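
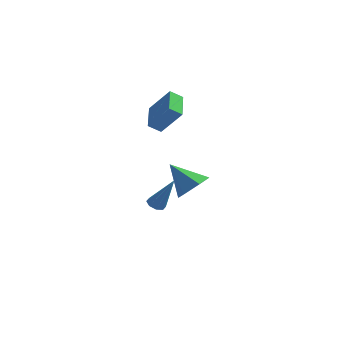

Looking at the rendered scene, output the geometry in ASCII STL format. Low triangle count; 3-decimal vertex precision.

solid 
facet normal -0.759 -0.310 0.573
outer loop
vertex 0.927 1.768 3.08
vertex 0.577 3.343 3.469
vertex -0.164 1.869 1.69
endloop
endfacet
facet normal 0.211 -0.949 -0.234
outer loop
vertex 0.443 2.117 1.231
vertex 0.927 1.768 3.08
vertex -0.164 1.869 1.69
endloop
endfacet
facet normal -0.759 -0.310 0.573
outer loop
vertex -0.164 1.869 1.69
vertex 0.577 3.343 3.469
vertex -0.514 3.444 2.079
endloop
endfacet
facet normal -0.617 0.057 -0.785
outer loop
vertex -0.514 3.444 2.079
vertex 0.443 2.117 1.231
vertex -0.164 1.869 1.69
endloop
endfacet
facet normal 0.617 -0.057 0.785
outer loop
vertex 0.927 1.768 3.08
vertex 1.184 3.591 3.01
vertex 0.577 3.343 3.469
endloop
endfacet
facet normal 0.211 -0.949 -0.234
outer loop
vertex 1.534 2.016 2.621
vertex 0.927 1.768 3.08
vertex 0.443 2.117 1.231
endloop
endfacet
facet normal 0.617 -0.057 0.785
outer loop
vertex 1.534 2.016 2.621
vertex 1.184 3.591 3.01
vertex 0.927 1.768 3.08
endloop
endfacet
facet normal -0.211 0.949 0.234
outer loop
vertex 0.577 3.343 3.469
vertex 1.184 3.591 3.01
vertex -0.514 3.444 2.079
endloop
endfacet
facet normal -0.617 0.057 -0.785
outer loop
vertex 0.093 3.692 1.62
vertex 0.443 2.117 1.231
vertex -0.514 3.444 2.079
endloop
endfacet
facet normal -0.211 0.949 0.234
outer loop
vertex -0.514 3.444 2.079
vertex 1.184 3.591 3.01
vertex 0.093 3.692 1.62
endloop
endfacet
facet normal 0.759 0.310 -0.573
outer loop
vertex 0.093 3.692 1.62
vertex 1.534 2.016 2.621
vertex 0.443 2.117 1.231
endloop
endfacet
facet normal 0.759 0.310 -0.573
outer loop
vertex 1.184 3.591 3.01
vertex 1.534 2.016 2.621
vertex 0.093 3.692 1.62
endloop
endfacet
facet normal -0.455 0.033 -0.890
outer loop
vertex 0.419 3.074 -4.694
vertex -0.042 2.913 -4.464
vertex 0.188 3.391 -4.564
endloop
endfacet
facet normal 0.779 0.616 -0.119
outer loop
vertex 0.419 3.074 -4.694
vertex 0.188 3.391 -4.564
vertex 0.922 2.847 -2.576
endloop
endfacet
facet normal -0.454 0.032 -0.890
outer loop
vertex 0.188 3.391 -4.564
vertex -0.042 2.913 -4.464
vertex -0.178 3.428 -4.376
endloop
endfacet
facet normal 0.195 0.962 0.191
outer loop
vertex 0.188 3.391 -4.564
vertex -0.178 3.428 -4.376
vertex 0.922 2.847 -2.576
endloop
endfacet
facet normal -0.456 0.032 -0.890
outer loop
vertex -0.178 3.428 -4.376
vertex -0.042 2.913 -4.464
vertex -0.464 3.163 -4.239
endloop
endfacet
facet normal -0.441 0.739 0.508
outer loop
vertex -0.178 3.428 -4.376
vertex -0.464 3.163 -4.239
vertex 0.922 2.847 -2.576
endloop
endfacet
facet normal -0.455 0.032 -0.890
outer loop
vertex -0.464 3.163 -4.239
vertex -0.042 2.913 -4.464
vertex -0.503 2.752 -4.234
endloop
endfacet
facet normal -0.758 0.080 0.647
outer loop
vertex -0.464 3.163 -4.239
vertex -0.503 2.752 -4.234
vertex 0.922 2.847 -2.576
endloop
endfacet
facet normal -0.455 0.031 -0.890
outer loop
vertex -0.503 2.752 -4.234
vertex -0.042 2.913 -4.464
vertex -0.272 2.435 -4.363
endloop
endfacet
facet normal -0.571 -0.630 0.527
outer loop
vertex -0.503 2.752 -4.234
vertex -0.272 2.435 -4.363
vertex 0.922 2.847 -2.576
endloop
endfacet
facet normal -0.454 0.030 -0.890
outer loop
vertex -0.272 2.435 -4.363
vertex -0.042 2.913 -4.464
vertex 0.094 2.398 -4.551
endloop
endfacet
facet normal 0.013 -0.976 0.217
outer loop
vertex -0.272 2.435 -4.363
vertex 0.094 2.398 -4.551
vertex 0.922 2.847 -2.576
endloop
endfacet
facet normal -0.453 0.031 -0.891
outer loop
vertex 0.094 2.398 -4.551
vertex -0.042 2.913 -4.464
vertex 0.381 2.662 -4.688
endloop
endfacet
facet normal 0.647 -0.756 -0.100
outer loop
vertex 0.094 2.398 -4.551
vertex 0.381 2.662 -4.688
vertex 0.922 2.847 -2.576
endloop
endfacet
facet normal -0.454 0.029 -0.890
outer loop
vertex 0.381 2.662 -4.688
vertex -0.042 2.913 -4.464
vertex 0.419 3.074 -4.694
endloop
endfacet
facet normal 0.966 -0.093 -0.239
outer loop
vertex 0.381 2.662 -4.688
vertex 0.419 3.074 -4.694
vertex 0.922 2.847 -2.576
endloop
endfacet
facet normal 0.709 -0.221 -0.670
outer loop
vertex 3.107 -1.0 -0.369
vertex 2.691 -0.4 -1.007
vertex 3.37 -0.067 -0.399
endloop
endfacet
facet normal 0.293 -0.052 0.955
outer loop
vertex 3.107 -1.0 -0.369
vertex 3.37 -0.067 -0.399
vertex 1.409 0.0 0.207
endloop
endfacet
facet normal 0.709 -0.221 -0.670
outer loop
vertex 3.37 -0.067 -0.399
vertex 2.691 -0.4 -1.007
vertex 2.953 0.533 -1.038
endloop
endfacet
facet normal 0.210 0.777 0.593
outer loop
vertex 3.37 -0.067 -0.399
vertex 2.953 0.533 -1.038
vertex 1.409 0.0 0.207
endloop
endfacet
facet normal 0.708 -0.221 -0.671
outer loop
vertex 2.953 0.533 -1.038
vertex 2.691 -0.4 -1.007
vertex 2.274 0.2 -1.645
endloop
endfacet
facet normal -0.381 0.921 -0.079
outer loop
vertex 2.953 0.533 -1.038
vertex 2.274 0.2 -1.645
vertex 1.409 0.0 0.207
endloop
endfacet
facet normal 0.708 -0.221 -0.671
outer loop
vertex 2.274 0.2 -1.645
vertex 2.691 -0.4 -1.007
vertex 2.012 -0.733 -1.614
endloop
endfacet
facet normal -0.890 0.237 -0.390
outer loop
vertex 2.274 0.2 -1.645
vertex 2.012 -0.733 -1.614
vertex 1.409 0.0 0.207
endloop
endfacet
facet normal 0.708 -0.222 -0.670
outer loop
vertex 2.012 -0.733 -1.614
vertex 2.691 -0.4 -1.007
vertex 2.428 -1.334 -0.976
endloop
endfacet
facet normal -0.807 -0.590 -0.030
outer loop
vertex 2.012 -0.733 -1.614
vertex 2.428 -1.334 -0.976
vertex 1.409 0.0 0.207
endloop
endfacet
facet normal 0.708 -0.222 -0.670
outer loop
vertex 2.428 -1.334 -0.976
vertex 2.691 -0.4 -1.007
vertex 3.107 -1.0 -0.369
endloop
endfacet
facet normal -0.214 -0.735 0.644
outer loop
vertex 2.428 -1.334 -0.976
vertex 3.107 -1.0 -0.369
vertex 1.409 0.0 0.207
endloop
endfacet

endsolid


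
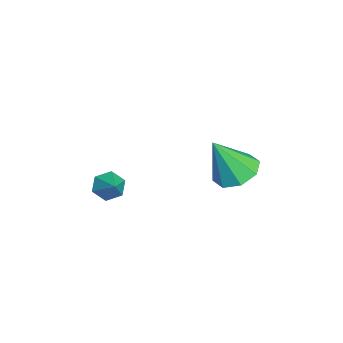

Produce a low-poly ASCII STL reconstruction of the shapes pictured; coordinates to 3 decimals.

solid 
facet normal -0.776 -0.252 -0.578
outer loop
vertex 0.087 -2.291 1.559
vertex -0.353 -2.194 2.108
vertex -0.204 -1.654 1.672
endloop
endfacet
facet normal 0.777 0.436 -0.455
outer loop
vertex 0.087 -2.291 1.559
vertex -0.204 -1.654 1.672
vertex 0.593 -1.886 2.812
endloop
endfacet
facet normal -0.775 -0.253 -0.579
outer loop
vertex -0.204 -1.654 1.672
vertex -0.353 -2.194 2.108
vertex -0.645 -1.556 2.22
endloop
endfacet
facet normal 0.246 0.969 0.025
outer loop
vertex -0.204 -1.654 1.672
vertex -0.645 -1.556 2.22
vertex 0.593 -1.886 2.812
endloop
endfacet
facet normal -0.775 -0.253 -0.579
outer loop
vertex -0.645 -1.556 2.22
vertex -0.353 -2.194 2.108
vertex -0.794 -2.096 2.656
endloop
endfacet
facet normal -0.181 0.648 0.740
outer loop
vertex -0.645 -1.556 2.22
vertex -0.794 -2.096 2.656
vertex 0.593 -1.886 2.812
endloop
endfacet
facet normal -0.775 -0.252 -0.579
outer loop
vertex -0.794 -2.096 2.656
vertex -0.353 -2.194 2.108
vertex -0.502 -2.734 2.543
endloop
endfacet
facet normal -0.078 -0.208 0.975
outer loop
vertex -0.794 -2.096 2.656
vertex -0.502 -2.734 2.543
vertex 0.593 -1.886 2.812
endloop
endfacet
facet normal -0.776 -0.252 -0.578
outer loop
vertex -0.502 -2.734 2.543
vertex -0.353 -2.194 2.108
vertex -0.062 -2.832 1.995
endloop
endfacet
facet normal 0.452 -0.741 0.496
outer loop
vertex -0.502 -2.734 2.543
vertex -0.062 -2.832 1.995
vertex 0.593 -1.886 2.812
endloop
endfacet
facet normal -0.776 -0.252 -0.578
outer loop
vertex -0.062 -2.832 1.995
vertex -0.353 -2.194 2.108
vertex 0.087 -2.291 1.559
endloop
endfacet
facet normal 0.881 -0.420 -0.220
outer loop
vertex -0.062 -2.832 1.995
vertex 0.087 -2.291 1.559
vertex 0.593 -1.886 2.812
endloop
endfacet
facet normal -0.123 0.446 -0.886
outer loop
vertex -0.075 3.582 3.114
vertex -0.71 2.803 2.81
vertex -0.845 3.725 3.293
endloop
endfacet
facet normal 0.285 0.612 0.738
outer loop
vertex -0.075 3.582 3.114
vertex -0.845 3.725 3.293
vertex -0.45 1.857 4.69
endloop
endfacet
facet normal -0.122 0.447 -0.886
outer loop
vertex -0.845 3.725 3.293
vertex -0.71 2.803 2.81
vertex -1.536 3.328 3.188
endloop
endfacet
facet normal -0.401 0.493 0.772
outer loop
vertex -0.845 3.725 3.293
vertex -1.536 3.328 3.188
vertex -0.45 1.857 4.69
endloop
endfacet
facet normal -0.123 0.445 -0.887
outer loop
vertex -1.536 3.328 3.188
vertex -0.71 2.803 2.81
vertex -1.743 2.624 2.863
endloop
endfacet
facet normal -0.820 -0.022 0.571
outer loop
vertex -1.536 3.328 3.188
vertex -1.743 2.624 2.863
vertex -0.45 1.857 4.69
endloop
endfacet
facet normal -0.123 0.446 -0.887
outer loop
vertex -1.743 2.624 2.863
vertex -0.71 2.803 2.81
vertex -1.344 2.024 2.506
endloop
endfacet
facet normal -0.731 -0.635 0.251
outer loop
vertex -1.743 2.624 2.863
vertex -1.344 2.024 2.506
vertex -0.45 1.857 4.69
endloop
endfacet
facet normal -0.123 0.446 -0.887
outer loop
vertex -1.344 2.024 2.506
vertex -0.71 2.803 2.81
vertex -0.574 1.88 2.327
endloop
endfacet
facet normal -0.184 -0.983 0.000
outer loop
vertex -1.344 2.024 2.506
vertex -0.574 1.88 2.327
vertex -0.45 1.857 4.69
endloop
endfacet
facet normal -0.122 0.446 -0.887
outer loop
vertex -0.574 1.88 2.327
vertex -0.71 2.803 2.81
vertex 0.117 2.277 2.432
endloop
endfacet
facet normal 0.502 -0.864 -0.035
outer loop
vertex -0.574 1.88 2.327
vertex 0.117 2.277 2.432
vertex -0.45 1.857 4.69
endloop
endfacet
facet normal -0.122 0.446 -0.887
outer loop
vertex 0.117 2.277 2.432
vertex -0.71 2.803 2.81
vertex 0.324 2.982 2.758
endloop
endfacet
facet normal 0.923 -0.348 0.167
outer loop
vertex 0.117 2.277 2.432
vertex 0.324 2.982 2.758
vertex -0.45 1.857 4.69
endloop
endfacet
facet normal -0.122 0.445 -0.887
outer loop
vertex 0.324 2.982 2.758
vertex -0.71 2.803 2.81
vertex -0.075 3.582 3.114
endloop
endfacet
facet normal 0.832 0.264 0.487
outer loop
vertex 0.324 2.982 2.758
vertex -0.075 3.582 3.114
vertex -0.45 1.857 4.69
endloop
endfacet

endsolid


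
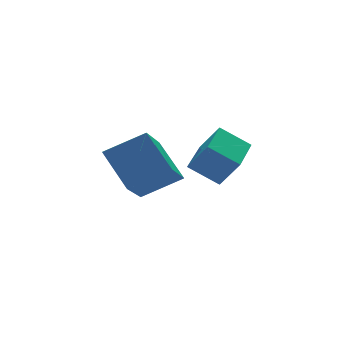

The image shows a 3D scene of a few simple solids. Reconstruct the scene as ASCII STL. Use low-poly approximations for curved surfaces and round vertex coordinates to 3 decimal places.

solid 
facet normal -0.660 0.491 0.569
outer loop
vertex -3.002 -1.777 1.49
vertex -1.81 -0.418 1.701
vertex -3.436 -1.247 0.529
endloop
endfacet
facet normal -0.655 -0.746 -0.116
outer loop
vertex -2.61 -1.862 -0.181
vertex -3.002 -1.777 1.49
vertex -3.436 -1.247 0.529
endloop
endfacet
facet normal -0.660 0.492 0.568
outer loop
vertex -3.436 -1.247 0.529
vertex -1.81 -0.418 1.701
vertex -2.243 0.111 0.739
endloop
endfacet
facet normal -0.367 0.448 -0.815
outer loop
vertex -2.243 0.111 0.739
vertex -2.61 -1.862 -0.181
vertex -3.436 -1.247 0.529
endloop
endfacet
facet normal 0.367 -0.448 0.815
outer loop
vertex -3.002 -1.777 1.49
vertex -0.984 -1.033 0.991
vertex -1.81 -0.418 1.701
endloop
endfacet
facet normal -0.655 -0.747 -0.116
outer loop
vertex -2.177 -2.391 0.781
vertex -3.002 -1.777 1.49
vertex -2.61 -1.862 -0.181
endloop
endfacet
facet normal 0.367 -0.448 0.815
outer loop
vertex -2.177 -2.391 0.781
vertex -0.984 -1.033 0.991
vertex -3.002 -1.777 1.49
endloop
endfacet
facet normal 0.655 0.747 0.116
outer loop
vertex -1.81 -0.418 1.701
vertex -0.984 -1.033 0.991
vertex -2.243 0.111 0.739
endloop
endfacet
facet normal -0.367 0.448 -0.815
outer loop
vertex -1.418 -0.503 0.03
vertex -2.61 -1.862 -0.181
vertex -2.243 0.111 0.739
endloop
endfacet
facet normal 0.655 0.747 0.116
outer loop
vertex -2.243 0.111 0.739
vertex -0.984 -1.033 0.991
vertex -1.418 -0.503 0.03
endloop
endfacet
facet normal 0.661 -0.491 -0.568
outer loop
vertex -1.418 -0.503 0.03
vertex -2.177 -2.391 0.781
vertex -2.61 -1.862 -0.181
endloop
endfacet
facet normal 0.659 -0.491 -0.569
outer loop
vertex -0.984 -1.033 0.991
vertex -2.177 -2.391 0.781
vertex -1.418 -0.503 0.03
endloop
endfacet
facet normal -0.558 -0.654 0.511
outer loop
vertex -3.385 -0.13 0.026
vertex -3.663 1.106 1.305
vertex -4.73 0.394 -0.772
endloop
endfacet
facet normal 0.154 -0.686 -0.711
outer loop
vertex -3.537 1.794 -1.865
vertex -3.385 -0.13 0.026
vertex -4.73 0.394 -0.772
endloop
endfacet
facet normal -0.557 -0.655 0.511
outer loop
vertex -4.73 0.394 -0.772
vertex -3.663 1.106 1.305
vertex -5.009 1.629 0.507
endloop
endfacet
facet normal -0.816 0.317 -0.484
outer loop
vertex -5.009 1.629 0.507
vertex -3.537 1.794 -1.865
vertex -4.73 0.394 -0.772
endloop
endfacet
facet normal 0.816 -0.317 0.484
outer loop
vertex -3.385 -0.13 0.026
vertex -2.47 2.506 0.212
vertex -3.663 1.106 1.305
endloop
endfacet
facet normal 0.155 -0.686 -0.711
outer loop
vertex -2.191 1.271 -1.067
vertex -3.385 -0.13 0.026
vertex -3.537 1.794 -1.865
endloop
endfacet
facet normal 0.815 -0.317 0.484
outer loop
vertex -2.191 1.271 -1.067
vertex -2.47 2.506 0.212
vertex -3.385 -0.13 0.026
endloop
endfacet
facet normal -0.155 0.686 0.711
outer loop
vertex -3.663 1.106 1.305
vertex -2.47 2.506 0.212
vertex -5.009 1.629 0.507
endloop
endfacet
facet normal -0.815 0.317 -0.484
outer loop
vertex -3.815 3.03 -0.586
vertex -3.537 1.794 -1.865
vertex -5.009 1.629 0.507
endloop
endfacet
facet normal -0.154 0.686 0.711
outer loop
vertex -5.009 1.629 0.507
vertex -2.47 2.506 0.212
vertex -3.815 3.03 -0.586
endloop
endfacet
facet normal 0.557 0.654 -0.511
outer loop
vertex -3.815 3.03 -0.586
vertex -2.191 1.271 -1.067
vertex -3.537 1.794 -1.865
endloop
endfacet
facet normal 0.558 0.655 -0.510
outer loop
vertex -2.47 2.506 0.212
vertex -2.191 1.271 -1.067
vertex -3.815 3.03 -0.586
endloop
endfacet

endsolid


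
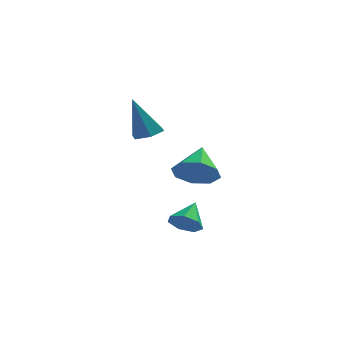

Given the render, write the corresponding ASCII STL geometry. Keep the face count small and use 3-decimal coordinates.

solid 
facet normal 0.330 -0.034 -0.943
outer loop
vertex -2.113 2.329 3.201
vertex -2.56 1.849 3.062
vertex -2.725 2.494 2.981
endloop
endfacet
facet normal 0.131 0.933 0.335
outer loop
vertex -2.113 2.329 3.201
vertex -2.725 2.494 2.981
vertex -3.16 1.911 4.778
endloop
endfacet
facet normal 0.330 -0.034 -0.943
outer loop
vertex -2.725 2.494 2.981
vertex -2.56 1.849 3.062
vertex -3.171 2.014 2.842
endloop
endfacet
facet normal -0.738 0.674 0.040
outer loop
vertex -2.725 2.494 2.981
vertex -3.171 2.014 2.842
vertex -3.16 1.911 4.778
endloop
endfacet
facet normal 0.330 -0.034 -0.943
outer loop
vertex -3.171 2.014 2.842
vertex -2.56 1.849 3.062
vertex -3.006 1.369 2.923
endloop
endfacet
facet normal -0.969 -0.249 -0.008
outer loop
vertex -3.171 2.014 2.842
vertex -3.006 1.369 2.923
vertex -3.16 1.911 4.778
endloop
endfacet
facet normal 0.329 -0.032 -0.944
outer loop
vertex -3.006 1.369 2.923
vertex -2.56 1.849 3.062
vertex -2.394 1.205 3.142
endloop
endfacet
facet normal -0.330 -0.913 0.239
outer loop
vertex -3.006 1.369 2.923
vertex -2.394 1.205 3.142
vertex -3.16 1.911 4.778
endloop
endfacet
facet normal 0.329 -0.032 -0.944
outer loop
vertex -2.394 1.205 3.142
vertex -2.56 1.849 3.062
vertex -1.948 1.685 3.281
endloop
endfacet
facet normal 0.537 -0.653 0.533
outer loop
vertex -2.394 1.205 3.142
vertex -1.948 1.685 3.281
vertex -3.16 1.911 4.778
endloop
endfacet
facet normal 0.329 -0.033 -0.944
outer loop
vertex -1.948 1.685 3.281
vertex -2.56 1.849 3.062
vertex -2.113 2.329 3.201
endloop
endfacet
facet normal 0.768 0.269 0.581
outer loop
vertex -1.948 1.685 3.281
vertex -2.113 2.329 3.201
vertex -3.16 1.911 4.778
endloop
endfacet
facet normal -0.257 -0.795 -0.549
outer loop
vertex -0.363 0.136 -1.1
vertex -1.036 0.205 -0.885
vertex -0.721 0.494 -1.451
endloop
endfacet
facet normal 0.803 0.523 -0.286
outer loop
vertex -0.363 0.136 -1.1
vertex -0.721 0.494 -1.451
vertex -0.724 1.175 -0.215
endloop
endfacet
facet normal -0.256 -0.796 -0.549
outer loop
vertex -0.721 0.494 -1.451
vertex -1.036 0.205 -0.885
vertex -1.317 0.634 -1.376
endloop
endfacet
facet normal 0.144 0.867 -0.477
outer loop
vertex -0.721 0.494 -1.451
vertex -1.317 0.634 -1.376
vertex -0.724 1.175 -0.215
endloop
endfacet
facet normal -0.255 -0.796 -0.549
outer loop
vertex -1.317 0.634 -1.376
vertex -1.036 0.205 -0.885
vertex -1.701 0.45 -0.931
endloop
endfacet
facet normal -0.536 0.836 -0.116
outer loop
vertex -1.317 0.634 -1.376
vertex -1.701 0.45 -0.931
vertex -0.724 1.175 -0.215
endloop
endfacet
facet normal -0.255 -0.796 -0.549
outer loop
vertex -1.701 0.45 -0.931
vertex -1.036 0.205 -0.885
vertex -1.585 0.082 -0.451
endloop
endfacet
facet normal -0.721 0.455 0.523
outer loop
vertex -1.701 0.45 -0.931
vertex -1.585 0.082 -0.451
vertex -0.724 1.175 -0.215
endloop
endfacet
facet normal -0.256 -0.795 -0.549
outer loop
vertex -1.585 0.082 -0.451
vertex -1.036 0.205 -0.885
vertex -1.056 -0.194 -0.298
endloop
endfacet
facet normal -0.274 0.008 0.962
outer loop
vertex -1.585 0.082 -0.451
vertex -1.056 -0.194 -0.298
vertex -0.724 1.175 -0.215
endloop
endfacet
facet normal -0.257 -0.795 -0.549
outer loop
vertex -1.056 -0.194 -0.298
vertex -1.036 0.205 -0.885
vertex -0.512 -0.17 -0.587
endloop
endfacet
facet normal 0.468 -0.166 0.868
outer loop
vertex -1.056 -0.194 -0.298
vertex -0.512 -0.17 -0.587
vertex -0.724 1.175 -0.215
endloop
endfacet
facet normal -0.257 -0.795 -0.549
outer loop
vertex -0.512 -0.17 -0.587
vertex -1.036 0.205 -0.885
vertex -0.363 0.136 -1.1
endloop
endfacet
facet normal 0.948 0.063 0.313
outer loop
vertex -0.512 -0.17 -0.587
vertex -0.363 0.136 -1.1
vertex -0.724 1.175 -0.215
endloop
endfacet
facet normal -0.089 -0.832 -0.547
outer loop
vertex 0.156 -0.144 2.141
vertex -0.637 0.19 1.762
vertex 0.276 0.236 1.543
endloop
endfacet
facet normal 0.894 0.276 0.354
outer loop
vertex 0.156 -0.144 2.141
vertex 0.276 0.236 1.543
vertex -0.503 1.43 2.578
endloop
endfacet
facet normal -0.089 -0.832 -0.548
outer loop
vertex 0.276 0.236 1.543
vertex -0.637 0.19 1.762
vertex -0.138 0.59 1.073
endloop
endfacet
facet normal 0.748 0.640 -0.176
outer loop
vertex 0.276 0.236 1.543
vertex -0.138 0.59 1.073
vertex -0.503 1.43 2.578
endloop
endfacet
facet normal -0.089 -0.832 -0.547
outer loop
vertex -0.138 0.59 1.073
vertex -0.637 0.19 1.762
vertex -0.845 0.709 1.007
endloop
endfacet
facet normal 0.189 0.876 -0.443
outer loop
vertex -0.138 0.59 1.073
vertex -0.845 0.709 1.007
vertex -0.503 1.43 2.578
endloop
endfacet
facet normal -0.089 -0.832 -0.547
outer loop
vertex -0.845 0.709 1.007
vertex -0.637 0.19 1.762
vertex -1.429 0.524 1.383
endloop
endfacet
facet normal -0.453 0.844 -0.289
outer loop
vertex -0.845 0.709 1.007
vertex -1.429 0.524 1.383
vertex -0.503 1.43 2.578
endloop
endfacet
facet normal -0.090 -0.833 -0.546
outer loop
vertex -1.429 0.524 1.383
vertex -0.637 0.19 1.762
vertex -1.549 0.144 1.982
endloop
endfacet
facet normal -0.803 0.563 0.196
outer loop
vertex -1.429 0.524 1.383
vertex -1.549 0.144 1.982
vertex -0.503 1.43 2.578
endloop
endfacet
facet normal -0.090 -0.832 -0.547
outer loop
vertex -1.549 0.144 1.982
vertex -0.637 0.19 1.762
vertex -1.135 -0.21 2.452
endloop
endfacet
facet normal -0.657 0.197 0.727
outer loop
vertex -1.549 0.144 1.982
vertex -1.135 -0.21 2.452
vertex -0.503 1.43 2.578
endloop
endfacet
facet normal -0.089 -0.832 -0.547
outer loop
vertex -1.135 -0.21 2.452
vertex -0.637 0.19 1.762
vertex -0.428 -0.329 2.518
endloop
endfacet
facet normal -0.099 -0.038 0.994
outer loop
vertex -1.135 -0.21 2.452
vertex -0.428 -0.329 2.518
vertex -0.503 1.43 2.578
endloop
endfacet
facet normal -0.089 -0.832 -0.547
outer loop
vertex -0.428 -0.329 2.518
vertex -0.637 0.19 1.762
vertex 0.156 -0.144 2.141
endloop
endfacet
facet normal 0.544 -0.005 0.839
outer loop
vertex -0.428 -0.329 2.518
vertex 0.156 -0.144 2.141
vertex -0.503 1.43 2.578
endloop
endfacet

endsolid


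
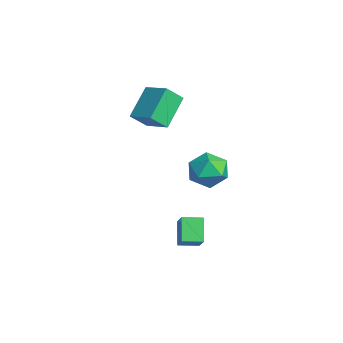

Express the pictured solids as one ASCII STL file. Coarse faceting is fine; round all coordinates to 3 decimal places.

solid 
facet normal -0.504 0.691 0.518
outer loop
vertex 3.022 0.993 0.317
vertex 3.116 0.39 1.212
vertex 3.875 1.124 0.972
endloop
endfacet
facet normal -0.139 0.990 -0.018
outer loop
vertex 3.022 0.993 0.317
vertex 3.875 1.124 0.972
vertex 4.012 1.124 -0.102
endloop
endfacet
facet normal -0.357 0.692 -0.628
outer loop
vertex 3.022 0.993 0.317
vertex 4.012 1.124 -0.102
vertex 3.337 0.391 -0.526
endloop
endfacet
facet normal -0.858 0.208 -0.469
outer loop
vertex 3.022 0.993 0.317
vertex 3.337 0.391 -0.526
vertex 2.783 -0.063 0.287
endloop
endfacet
facet normal -0.948 0.208 0.240
outer loop
vertex 3.022 0.993 0.317
vertex 2.783 -0.063 0.287
vertex 3.116 0.39 1.212
endloop
endfacet
facet normal 0.551 0.831 0.070
outer loop
vertex 4.012 1.124 -0.102
vertex 3.875 1.124 0.972
vertex 4.717 0.603 0.533
endloop
endfacet
facet normal -0.040 0.348 0.937
outer loop
vertex 3.875 1.124 0.972
vertex 3.116 0.39 1.212
vertex 4.163 0.149 1.346
endloop
endfacet
facet normal -0.759 -0.434 0.486
outer loop
vertex 3.116 0.39 1.212
vertex 2.783 -0.063 0.287
vertex 3.488 -0.584 0.922
endloop
endfacet
facet normal -0.613 -0.434 -0.660
outer loop
vertex 2.783 -0.063 0.287
vertex 3.337 0.391 -0.526
vertex 3.625 -0.584 -0.152
endloop
endfacet
facet normal 0.197 0.348 -0.916
outer loop
vertex 3.337 0.391 -0.526
vertex 4.012 1.124 -0.102
vertex 4.384 0.15 -0.392
endloop
endfacet
facet normal 0.858 -0.208 0.469
outer loop
vertex 4.478 -0.453 0.503
vertex 4.717 0.603 0.533
vertex 4.163 0.149 1.346
endloop
endfacet
facet normal 0.357 -0.692 0.628
outer loop
vertex 4.478 -0.453 0.503
vertex 4.163 0.149 1.346
vertex 3.488 -0.584 0.922
endloop
endfacet
facet normal 0.139 -0.990 0.018
outer loop
vertex 4.478 -0.453 0.503
vertex 3.488 -0.584 0.922
vertex 3.625 -0.584 -0.152
endloop
endfacet
facet normal 0.504 -0.691 -0.518
outer loop
vertex 4.478 -0.453 0.503
vertex 3.625 -0.584 -0.152
vertex 4.384 0.15 -0.392
endloop
endfacet
facet normal 0.948 -0.208 -0.240
outer loop
vertex 4.478 -0.453 0.503
vertex 4.384 0.15 -0.392
vertex 4.717 0.603 0.533
endloop
endfacet
facet normal 0.613 0.434 0.660
outer loop
vertex 4.163 0.149 1.346
vertex 4.717 0.603 0.533
vertex 3.875 1.124 0.972
endloop
endfacet
facet normal -0.197 -0.348 0.916
outer loop
vertex 3.488 -0.584 0.922
vertex 4.163 0.149 1.346
vertex 3.116 0.39 1.212
endloop
endfacet
facet normal -0.551 -0.831 -0.070
outer loop
vertex 3.625 -0.584 -0.152
vertex 3.488 -0.584 0.922
vertex 2.783 -0.063 0.287
endloop
endfacet
facet normal 0.040 -0.348 -0.937
outer loop
vertex 4.384 0.15 -0.392
vertex 3.625 -0.584 -0.152
vertex 3.337 0.391 -0.526
endloop
endfacet
facet normal 0.759 0.434 -0.486
outer loop
vertex 4.717 0.603 0.533
vertex 4.384 0.15 -0.392
vertex 4.012 1.124 -0.102
endloop
endfacet
facet normal -0.852 -0.416 -0.319
outer loop
vertex -3.068 -0.61 2.463
vertex -3.177 0.28 1.592
vertex -2.034 -1.741 1.178
endloop
endfacet
facet normal 0.088 -0.712 0.697
outer loop
vertex -0.723 -1.1 1.668
vertex -3.068 -0.61 2.463
vertex -2.034 -1.741 1.178
endloop
endfacet
facet normal -0.852 -0.416 -0.318
outer loop
vertex -2.034 -1.741 1.178
vertex -3.177 0.28 1.592
vertex -2.143 -0.852 0.307
endloop
endfacet
facet normal 0.517 -0.566 -0.642
outer loop
vertex -2.143 -0.852 0.307
vertex -0.723 -1.1 1.668
vertex -2.034 -1.741 1.178
endloop
endfacet
facet normal -0.517 0.566 0.643
outer loop
vertex -3.068 -0.61 2.463
vertex -1.866 0.921 2.082
vertex -3.177 0.28 1.592
endloop
endfacet
facet normal 0.088 -0.711 0.697
outer loop
vertex -1.757 0.032 2.953
vertex -3.068 -0.61 2.463
vertex -0.723 -1.1 1.668
endloop
endfacet
facet normal -0.517 0.566 0.642
outer loop
vertex -1.757 0.032 2.953
vertex -1.866 0.921 2.082
vertex -3.068 -0.61 2.463
endloop
endfacet
facet normal -0.087 0.712 -0.697
outer loop
vertex -3.177 0.28 1.592
vertex -1.866 0.921 2.082
vertex -2.143 -0.852 0.307
endloop
endfacet
facet normal 0.517 -0.565 -0.643
outer loop
vertex -0.832 -0.21 0.797
vertex -0.723 -1.1 1.668
vertex -2.143 -0.852 0.307
endloop
endfacet
facet normal -0.088 0.712 -0.697
outer loop
vertex -2.143 -0.852 0.307
vertex -1.866 0.921 2.082
vertex -0.832 -0.21 0.797
endloop
endfacet
facet normal 0.852 0.416 0.319
outer loop
vertex -0.832 -0.21 0.797
vertex -1.757 0.032 2.953
vertex -0.723 -1.1 1.668
endloop
endfacet
facet normal 0.851 0.417 0.319
outer loop
vertex -1.866 0.921 2.082
vertex -1.757 0.032 2.953
vertex -0.832 -0.21 0.797
endloop
endfacet
facet normal -0.673 0.214 0.708
outer loop
vertex 3.125 -0.803 -2.979
vertex 3.332 0.21 -3.088
vertex 2.185 -0.711 -3.901
endloop
endfacet
facet normal -0.198 -0.974 0.105
outer loop
vertex 3.128 -1.01 -4.892
vertex 3.125 -0.803 -2.979
vertex 2.185 -0.711 -3.901
endloop
endfacet
facet normal -0.674 0.214 0.707
outer loop
vertex 2.185 -0.711 -3.901
vertex 3.332 0.21 -3.088
vertex 2.392 0.302 -4.011
endloop
endfacet
facet normal -0.712 0.070 -0.699
outer loop
vertex 2.392 0.302 -4.011
vertex 3.128 -1.01 -4.892
vertex 2.185 -0.711 -3.901
endloop
endfacet
facet normal 0.712 -0.070 0.699
outer loop
vertex 3.125 -0.803 -2.979
vertex 4.275 -0.089 -4.079
vertex 3.332 0.21 -3.088
endloop
endfacet
facet normal -0.199 -0.974 0.105
outer loop
vertex 4.068 -1.102 -3.969
vertex 3.125 -0.803 -2.979
vertex 3.128 -1.01 -4.892
endloop
endfacet
facet normal 0.712 -0.070 0.699
outer loop
vertex 4.068 -1.102 -3.969
vertex 4.275 -0.089 -4.079
vertex 3.125 -0.803 -2.979
endloop
endfacet
facet normal 0.199 0.974 -0.105
outer loop
vertex 3.332 0.21 -3.088
vertex 4.275 -0.089 -4.079
vertex 2.392 0.302 -4.011
endloop
endfacet
facet normal -0.712 0.070 -0.699
outer loop
vertex 3.335 0.003 -5.001
vertex 3.128 -1.01 -4.892
vertex 2.392 0.302 -4.011
endloop
endfacet
facet normal 0.199 0.974 -0.105
outer loop
vertex 2.392 0.302 -4.011
vertex 4.275 -0.089 -4.079
vertex 3.335 0.003 -5.001
endloop
endfacet
facet normal 0.674 -0.214 -0.707
outer loop
vertex 3.335 0.003 -5.001
vertex 4.068 -1.102 -3.969
vertex 3.128 -1.01 -4.892
endloop
endfacet
facet normal 0.673 -0.214 -0.708
outer loop
vertex 4.275 -0.089 -4.079
vertex 4.068 -1.102 -3.969
vertex 3.335 0.003 -5.001
endloop
endfacet

endsolid


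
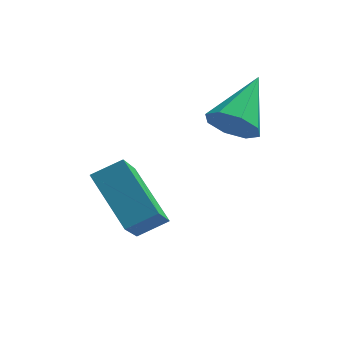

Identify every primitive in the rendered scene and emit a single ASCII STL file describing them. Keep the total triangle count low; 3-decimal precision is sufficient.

solid 
facet normal -0.532 0.645 0.549
outer loop
vertex -4.215 -3.721 2.022
vertex -3.457 -3.419 2.401
vertex -4.069 -2.574 0.817
endloop
endfacet
facet normal -0.843 -0.336 -0.421
outer loop
vertex -3.123 -3.721 -0.161
vertex -4.215 -3.721 2.022
vertex -4.069 -2.574 0.817
endloop
endfacet
facet normal -0.532 0.644 0.549
outer loop
vertex -4.069 -2.574 0.817
vertex -3.457 -3.419 2.401
vertex -3.311 -2.272 1.197
endloop
endfacet
facet normal 0.088 0.687 -0.721
outer loop
vertex -3.311 -2.272 1.197
vertex -3.123 -3.721 -0.161
vertex -4.069 -2.574 0.817
endloop
endfacet
facet normal -0.087 -0.687 0.721
outer loop
vertex -4.215 -3.721 2.022
vertex -2.511 -4.566 1.423
vertex -3.457 -3.419 2.401
endloop
endfacet
facet normal -0.843 -0.335 -0.421
outer loop
vertex -3.269 -4.868 1.043
vertex -4.215 -3.721 2.022
vertex -3.123 -3.721 -0.161
endloop
endfacet
facet normal -0.087 -0.687 0.721
outer loop
vertex -3.269 -4.868 1.043
vertex -2.511 -4.566 1.423
vertex -4.215 -3.721 2.022
endloop
endfacet
facet normal 0.842 0.335 0.422
outer loop
vertex -3.457 -3.419 2.401
vertex -2.511 -4.566 1.423
vertex -3.311 -2.272 1.197
endloop
endfacet
facet normal 0.087 0.687 -0.721
outer loop
vertex -2.365 -3.419 0.218
vertex -3.123 -3.721 -0.161
vertex -3.311 -2.272 1.197
endloop
endfacet
facet normal 0.843 0.335 0.421
outer loop
vertex -3.311 -2.272 1.197
vertex -2.511 -4.566 1.423
vertex -2.365 -3.419 0.218
endloop
endfacet
facet normal 0.532 -0.645 -0.550
outer loop
vertex -2.365 -3.419 0.218
vertex -3.269 -4.868 1.043
vertex -3.123 -3.721 -0.161
endloop
endfacet
facet normal 0.532 -0.645 -0.549
outer loop
vertex -2.511 -4.566 1.423
vertex -3.269 -4.868 1.043
vertex -2.365 -3.419 0.218
endloop
endfacet
facet normal -0.317 -0.827 -0.465
outer loop
vertex -0.65 -2.059 2.334
vertex -0.96 -2.288 2.953
vertex -1.178 -1.885 2.384
endloop
endfacet
facet normal 0.182 0.738 -0.650
outer loop
vertex -0.65 -2.059 2.334
vertex -1.178 -1.885 2.384
vertex -0.42 -0.872 3.747
endloop
endfacet
facet normal -0.318 -0.827 -0.464
outer loop
vertex -1.178 -1.885 2.384
vertex -0.96 -2.288 2.953
vertex -1.579 -1.947 2.769
endloop
endfacet
facet normal -0.462 0.815 -0.349
outer loop
vertex -1.178 -1.885 2.384
vertex -1.579 -1.947 2.769
vertex -0.42 -0.872 3.747
endloop
endfacet
facet normal -0.317 -0.826 -0.465
outer loop
vertex -1.579 -1.947 2.769
vertex -0.96 -2.288 2.953
vertex -1.618 -2.209 3.261
endloop
endfacet
facet normal -0.764 0.592 0.255
outer loop
vertex -1.579 -1.947 2.769
vertex -1.618 -2.209 3.261
vertex -0.42 -0.872 3.747
endloop
endfacet
facet normal -0.316 -0.828 -0.463
outer loop
vertex -1.618 -2.209 3.261
vertex -0.96 -2.288 2.953
vertex -1.271 -2.516 3.573
endloop
endfacet
facet normal -0.551 0.200 0.810
outer loop
vertex -1.618 -2.209 3.261
vertex -1.271 -2.516 3.573
vertex -0.42 -0.872 3.747
endloop
endfacet
facet normal -0.317 -0.827 -0.463
outer loop
vertex -1.271 -2.516 3.573
vertex -0.96 -2.288 2.953
vertex -0.743 -2.69 3.522
endloop
endfacet
facet normal 0.052 -0.132 0.990
outer loop
vertex -1.271 -2.516 3.573
vertex -0.743 -2.69 3.522
vertex -0.42 -0.872 3.747
endloop
endfacet
facet normal -0.316 -0.827 -0.464
outer loop
vertex -0.743 -2.69 3.522
vertex -0.96 -2.288 2.953
vertex -0.342 -2.628 3.138
endloop
endfacet
facet normal 0.693 -0.209 0.690
outer loop
vertex -0.743 -2.69 3.522
vertex -0.342 -2.628 3.138
vertex -0.42 -0.872 3.747
endloop
endfacet
facet normal -0.316 -0.827 -0.464
outer loop
vertex -0.342 -2.628 3.138
vertex -0.96 -2.288 2.953
vertex -0.303 -2.367 2.646
endloop
endfacet
facet normal 0.996 0.014 0.087
outer loop
vertex -0.342 -2.628 3.138
vertex -0.303 -2.367 2.646
vertex -0.42 -0.872 3.747
endloop
endfacet
facet normal -0.316 -0.827 -0.464
outer loop
vertex -0.303 -2.367 2.646
vertex -0.96 -2.288 2.953
vertex -0.65 -2.059 2.334
endloop
endfacet
facet normal 0.783 0.407 -0.470
outer loop
vertex -0.303 -2.367 2.646
vertex -0.65 -2.059 2.334
vertex -0.42 -0.872 3.747
endloop
endfacet

endsolid


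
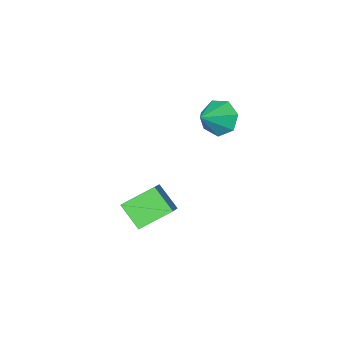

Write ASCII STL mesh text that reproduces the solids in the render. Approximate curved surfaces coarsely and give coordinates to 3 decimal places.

solid 
facet normal -0.820 -0.223 -0.527
outer loop
vertex -2.103 -1.011 -0.061
vertex -2.404 -1.387 0.566
vertex -2.48 -0.627 0.363
endloop
endfacet
facet normal 0.547 0.802 -0.239
outer loop
vertex -2.103 -1.011 -0.061
vertex -2.48 -0.627 0.363
vertex -1.396 -1.113 1.214
endloop
endfacet
facet normal -0.820 -0.223 -0.527
outer loop
vertex -2.48 -0.627 0.363
vertex -2.404 -1.387 0.566
vertex -2.8 -0.814 0.94
endloop
endfacet
facet normal 0.124 0.922 0.368
outer loop
vertex -2.48 -0.627 0.363
vertex -2.8 -0.814 0.94
vertex -1.396 -1.113 1.214
endloop
endfacet
facet normal -0.820 -0.222 -0.528
outer loop
vertex -2.8 -0.814 0.94
vertex -2.404 -1.387 0.566
vertex -2.822 -1.433 1.235
endloop
endfacet
facet normal -0.084 0.431 0.898
outer loop
vertex -2.8 -0.814 0.94
vertex -2.822 -1.433 1.235
vertex -1.396 -1.113 1.214
endloop
endfacet
facet normal -0.820 -0.222 -0.528
outer loop
vertex -2.822 -1.433 1.235
vertex -2.404 -1.387 0.566
vertex -2.53 -2.016 1.026
endloop
endfacet
facet normal 0.081 -0.300 0.950
outer loop
vertex -2.822 -1.433 1.235
vertex -2.53 -2.016 1.026
vertex -1.396 -1.113 1.214
endloop
endfacet
facet normal -0.820 -0.221 -0.527
outer loop
vertex -2.53 -2.016 1.026
vertex -2.404 -1.387 0.566
vertex -2.143 -2.126 0.47
endloop
endfacet
facet normal 0.494 -0.721 0.486
outer loop
vertex -2.53 -2.016 1.026
vertex -2.143 -2.126 0.47
vertex -1.396 -1.113 1.214
endloop
endfacet
facet normal -0.820 -0.221 -0.527
outer loop
vertex -2.143 -2.126 0.47
vertex -2.404 -1.387 0.566
vertex -1.953 -1.679 -0.013
endloop
endfacet
facet normal 0.844 -0.516 -0.145
outer loop
vertex -2.143 -2.126 0.47
vertex -1.953 -1.679 -0.013
vertex -1.396 -1.113 1.214
endloop
endfacet
facet normal -0.820 -0.222 -0.527
outer loop
vertex -1.953 -1.679 -0.013
vertex -2.404 -1.387 0.566
vertex -2.103 -1.011 -0.061
endloop
endfacet
facet normal 0.869 0.161 -0.469
outer loop
vertex -1.953 -1.679 -0.013
vertex -2.103 -1.011 -0.061
vertex -1.396 -1.113 1.214
endloop
endfacet
facet normal -0.590 -0.577 -0.565
outer loop
vertex 0.516 -2.989 -3.911
vertex -0.647 -2.55 -3.145
vertex 0.355 -2.07 -4.682
endloop
endfacet
facet normal 0.796 -0.301 -0.525
outer loop
vertex 0.927 -1.51 -4.135
vertex 0.516 -2.989 -3.911
vertex 0.355 -2.07 -4.682
endloop
endfacet
facet normal -0.589 -0.578 -0.565
outer loop
vertex 0.355 -2.07 -4.682
vertex -0.647 -2.55 -3.145
vertex -0.808 -1.632 -3.916
endloop
endfacet
facet normal -0.134 0.759 -0.637
outer loop
vertex -0.808 -1.632 -3.916
vertex 0.927 -1.51 -4.135
vertex 0.355 -2.07 -4.682
endloop
endfacet
facet normal 0.133 -0.759 0.637
outer loop
vertex 0.516 -2.989 -3.911
vertex -0.075 -1.99 -2.598
vertex -0.647 -2.55 -3.145
endloop
endfacet
facet normal 0.797 -0.301 -0.524
outer loop
vertex 1.088 -2.428 -3.364
vertex 0.516 -2.989 -3.911
vertex 0.927 -1.51 -4.135
endloop
endfacet
facet normal 0.134 -0.759 0.638
outer loop
vertex 1.088 -2.428 -3.364
vertex -0.075 -1.99 -2.598
vertex 0.516 -2.989 -3.911
endloop
endfacet
facet normal -0.796 0.301 0.525
outer loop
vertex -0.647 -2.55 -3.145
vertex -0.075 -1.99 -2.598
vertex -0.808 -1.632 -3.916
endloop
endfacet
facet normal -0.134 0.758 -0.638
outer loop
vertex -0.236 -1.071 -3.369
vertex 0.927 -1.51 -4.135
vertex -0.808 -1.632 -3.916
endloop
endfacet
facet normal -0.797 0.301 0.525
outer loop
vertex -0.808 -1.632 -3.916
vertex -0.075 -1.99 -2.598
vertex -0.236 -1.071 -3.369
endloop
endfacet
facet normal 0.590 0.578 0.564
outer loop
vertex -0.236 -1.071 -3.369
vertex 1.088 -2.428 -3.364
vertex 0.927 -1.51 -4.135
endloop
endfacet
facet normal 0.590 0.577 0.565
outer loop
vertex -0.075 -1.99 -2.598
vertex 1.088 -2.428 -3.364
vertex -0.236 -1.071 -3.369
endloop
endfacet

endsolid


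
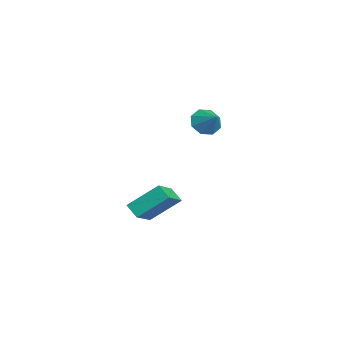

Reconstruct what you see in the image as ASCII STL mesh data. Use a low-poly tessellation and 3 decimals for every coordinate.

solid 
facet normal -0.768 -0.294 -0.569
outer loop
vertex -2.931 0.658 1.275
vertex -3.558 1.059 1.913
vertex -3.086 1.374 1.114
endloop
endfacet
facet normal 0.923 0.118 -0.365
outer loop
vertex -2.931 0.658 1.275
vertex -3.086 1.374 1.114
vertex -2.462 1.481 2.727
endloop
endfacet
facet normal -0.766 -0.297 -0.570
outer loop
vertex -3.086 1.374 1.114
vertex -3.558 1.059 1.913
vertex -3.519 1.905 1.42
endloop
endfacet
facet normal 0.649 0.700 -0.297
outer loop
vertex -3.086 1.374 1.114
vertex -3.519 1.905 1.42
vertex -2.462 1.481 2.727
endloop
endfacet
facet normal -0.767 -0.296 -0.569
outer loop
vertex -3.519 1.905 1.42
vertex -3.558 1.059 1.913
vertex -3.974 1.94 2.015
endloop
endfacet
facet normal 0.235 0.964 0.123
outer loop
vertex -3.519 1.905 1.42
vertex -3.974 1.94 2.015
vertex -2.462 1.481 2.727
endloop
endfacet
facet normal -0.767 -0.296 -0.570
outer loop
vertex -3.974 1.94 2.015
vertex -3.558 1.059 1.913
vertex -4.186 1.459 2.55
endloop
endfacet
facet normal -0.076 0.756 0.650
outer loop
vertex -3.974 1.94 2.015
vertex -4.186 1.459 2.55
vertex -2.462 1.481 2.727
endloop
endfacet
facet normal -0.767 -0.296 -0.570
outer loop
vertex -4.186 1.459 2.55
vertex -3.558 1.059 1.913
vertex -4.03 0.744 2.712
endloop
endfacet
facet normal -0.103 0.198 0.975
outer loop
vertex -4.186 1.459 2.55
vertex -4.03 0.744 2.712
vertex -2.462 1.481 2.727
endloop
endfacet
facet normal -0.767 -0.295 -0.569
outer loop
vertex -4.03 0.744 2.712
vertex -3.558 1.059 1.913
vertex -3.598 0.212 2.405
endloop
endfacet
facet normal 0.172 -0.384 0.907
outer loop
vertex -4.03 0.744 2.712
vertex -3.598 0.212 2.405
vertex -2.462 1.481 2.727
endloop
endfacet
facet normal -0.767 -0.295 -0.570
outer loop
vertex -3.598 0.212 2.405
vertex -3.558 1.059 1.913
vertex -3.143 0.177 1.81
endloop
endfacet
facet normal 0.586 -0.648 0.486
outer loop
vertex -3.598 0.212 2.405
vertex -3.143 0.177 1.81
vertex -2.462 1.481 2.727
endloop
endfacet
facet normal -0.768 -0.295 -0.569
outer loop
vertex -3.143 0.177 1.81
vertex -3.558 1.059 1.913
vertex -2.931 0.658 1.275
endloop
endfacet
facet normal 0.897 -0.440 -0.040
outer loop
vertex -3.143 0.177 1.81
vertex -2.931 0.658 1.275
vertex -2.462 1.481 2.727
endloop
endfacet
facet normal -0.678 -0.439 0.590
outer loop
vertex 4.084 -4.437 -0.576
vertex 4.194 -2.769 0.792
vertex 2.668 -3.55 -1.542
endloop
endfacet
facet normal -0.051 -0.772 -0.634
outer loop
vertex 3.346 -3.111 -2.132
vertex 4.084 -4.437 -0.576
vertex 2.668 -3.55 -1.542
endloop
endfacet
facet normal -0.678 -0.439 0.590
outer loop
vertex 2.668 -3.55 -1.542
vertex 4.194 -2.769 0.792
vertex 2.779 -1.882 -0.174
endloop
endfacet
facet normal -0.733 0.460 -0.501
outer loop
vertex 2.779 -1.882 -0.174
vertex 3.346 -3.111 -2.132
vertex 2.668 -3.55 -1.542
endloop
endfacet
facet normal 0.733 -0.459 0.501
outer loop
vertex 4.084 -4.437 -0.576
vertex 4.872 -2.33 0.202
vertex 4.194 -2.769 0.792
endloop
endfacet
facet normal -0.051 -0.772 -0.634
outer loop
vertex 4.761 -3.998 -1.166
vertex 4.084 -4.437 -0.576
vertex 3.346 -3.111 -2.132
endloop
endfacet
facet normal 0.734 -0.459 0.500
outer loop
vertex 4.761 -3.998 -1.166
vertex 4.872 -2.33 0.202
vertex 4.084 -4.437 -0.576
endloop
endfacet
facet normal 0.051 0.772 0.634
outer loop
vertex 4.194 -2.769 0.792
vertex 4.872 -2.33 0.202
vertex 2.779 -1.882 -0.174
endloop
endfacet
facet normal -0.734 0.459 -0.501
outer loop
vertex 3.456 -1.443 -0.764
vertex 3.346 -3.111 -2.132
vertex 2.779 -1.882 -0.174
endloop
endfacet
facet normal 0.051 0.772 0.633
outer loop
vertex 2.779 -1.882 -0.174
vertex 4.872 -2.33 0.202
vertex 3.456 -1.443 -0.764
endloop
endfacet
facet normal 0.678 0.439 -0.590
outer loop
vertex 3.456 -1.443 -0.764
vertex 4.761 -3.998 -1.166
vertex 3.346 -3.111 -2.132
endloop
endfacet
facet normal 0.678 0.439 -0.590
outer loop
vertex 4.872 -2.33 0.202
vertex 4.761 -3.998 -1.166
vertex 3.456 -1.443 -0.764
endloop
endfacet

endsolid


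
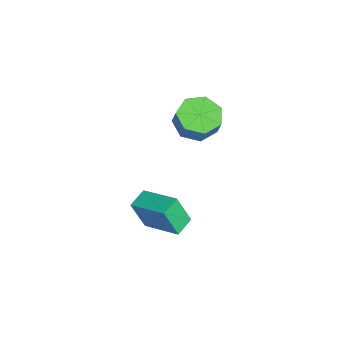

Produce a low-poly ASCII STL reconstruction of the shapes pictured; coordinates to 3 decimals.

solid 
facet normal -0.451 -0.104 -0.886
outer loop
vertex 2.062 1.605 0.988
vertex 1.355 2.361 1.259
vertex 2.297 2.475 0.766
endloop
endfacet
facet normal 0.856 -0.332 -0.396
outer loop
vertex 2.062 1.605 0.988
vertex 2.297 2.475 0.766
vertex 2.572 1.723 1.99
endloop
endfacet
facet normal 0.855 -0.334 -0.397
outer loop
vertex 2.572 1.723 1.99
vertex 2.297 2.475 0.766
vertex 2.808 2.593 1.767
endloop
endfacet
facet normal 0.452 0.105 0.886
outer loop
vertex 2.572 1.723 1.99
vertex 2.808 2.593 1.767
vertex 1.865 2.479 2.261
endloop
endfacet
facet normal -0.451 -0.104 -0.886
outer loop
vertex 2.297 2.475 0.766
vertex 1.355 2.361 1.259
vertex 1.823 3.259 0.915
endloop
endfacet
facet normal 0.731 0.525 -0.435
outer loop
vertex 2.297 2.475 0.766
vertex 1.823 3.259 0.915
vertex 2.808 2.593 1.767
endloop
endfacet
facet normal 0.731 0.526 -0.435
outer loop
vertex 2.808 2.593 1.767
vertex 1.823 3.259 0.915
vertex 2.333 3.377 1.916
endloop
endfacet
facet normal 0.451 0.105 0.886
outer loop
vertex 2.808 2.593 1.767
vertex 2.333 3.377 1.916
vertex 1.865 2.479 2.261
endloop
endfacet
facet normal -0.451 -0.105 -0.886
outer loop
vertex 1.823 3.259 0.915
vertex 1.355 2.361 1.259
vertex 0.996 3.367 1.323
endloop
endfacet
facet normal 0.057 0.988 -0.146
outer loop
vertex 1.823 3.259 0.915
vertex 0.996 3.367 1.323
vertex 2.333 3.377 1.916
endloop
endfacet
facet normal 0.057 0.988 -0.146
outer loop
vertex 2.333 3.377 1.916
vertex 0.996 3.367 1.323
vertex 1.507 3.485 2.324
endloop
endfacet
facet normal 0.451 0.105 0.886
outer loop
vertex 2.333 3.377 1.916
vertex 1.507 3.485 2.324
vertex 1.865 2.479 2.261
endloop
endfacet
facet normal -0.452 -0.105 -0.886
outer loop
vertex 0.996 3.367 1.323
vertex 1.355 2.361 1.259
vertex 0.44 2.717 1.684
endloop
endfacet
facet normal -0.661 0.706 0.254
outer loop
vertex 0.996 3.367 1.323
vertex 0.44 2.717 1.684
vertex 1.507 3.485 2.324
endloop
endfacet
facet normal -0.660 0.707 0.252
outer loop
vertex 1.507 3.485 2.324
vertex 0.44 2.717 1.684
vertex 0.95 2.836 2.685
endloop
endfacet
facet normal 0.452 0.105 0.886
outer loop
vertex 1.507 3.485 2.324
vertex 0.95 2.836 2.685
vertex 1.865 2.479 2.261
endloop
endfacet
facet normal -0.452 -0.105 -0.886
outer loop
vertex 0.44 2.717 1.684
vertex 1.355 2.361 1.259
vertex 0.572 1.799 1.725
endloop
endfacet
facet normal -0.881 -0.106 0.461
outer loop
vertex 0.44 2.717 1.684
vertex 0.572 1.799 1.725
vertex 0.95 2.836 2.685
endloop
endfacet
facet normal -0.881 -0.106 0.461
outer loop
vertex 0.95 2.836 2.685
vertex 0.572 1.799 1.725
vertex 1.082 1.917 2.726
endloop
endfacet
facet normal 0.451 0.104 0.886
outer loop
vertex 0.95 2.836 2.685
vertex 1.082 1.917 2.726
vertex 1.865 2.479 2.261
endloop
endfacet
facet normal -0.452 -0.105 -0.886
outer loop
vertex 0.572 1.799 1.725
vertex 1.355 2.361 1.259
vertex 1.294 1.304 1.415
endloop
endfacet
facet normal -0.437 -0.840 0.322
outer loop
vertex 0.572 1.799 1.725
vertex 1.294 1.304 1.415
vertex 1.082 1.917 2.726
endloop
endfacet
facet normal -0.438 -0.840 0.322
outer loop
vertex 1.082 1.917 2.726
vertex 1.294 1.304 1.415
vertex 1.804 1.422 2.417
endloop
endfacet
facet normal 0.451 0.105 0.886
outer loop
vertex 1.082 1.917 2.726
vertex 1.804 1.422 2.417
vertex 1.865 2.479 2.261
endloop
endfacet
facet normal -0.452 -0.105 -0.886
outer loop
vertex 1.294 1.304 1.415
vertex 1.355 2.361 1.259
vertex 2.062 1.605 0.988
endloop
endfacet
facet normal 0.335 -0.940 -0.060
outer loop
vertex 1.294 1.304 1.415
vertex 2.062 1.605 0.988
vertex 1.804 1.422 2.417
endloop
endfacet
facet normal 0.335 -0.940 -0.060
outer loop
vertex 1.804 1.422 2.417
vertex 2.062 1.605 0.988
vertex 2.572 1.723 1.99
endloop
endfacet
facet normal 0.452 0.105 0.886
outer loop
vertex 1.804 1.422 2.417
vertex 2.572 1.723 1.99
vertex 1.865 2.479 2.261
endloop
endfacet
facet normal -0.743 0.624 0.240
outer loop
vertex 1.983 -0.055 -2.889
vertex 3.314 1.312 -2.323
vertex 2.005 0.584 -4.485
endloop
endfacet
facet normal -0.669 -0.687 -0.284
outer loop
vertex 2.786 -0.072 -4.737
vertex 1.983 -0.055 -2.889
vertex 2.005 0.584 -4.485
endloop
endfacet
facet normal -0.743 0.625 0.239
outer loop
vertex 2.005 0.584 -4.485
vertex 3.314 1.312 -2.323
vertex 3.337 1.951 -3.92
endloop
endfacet
facet normal 0.013 0.372 -0.928
outer loop
vertex 3.337 1.951 -3.92
vertex 2.786 -0.072 -4.737
vertex 2.005 0.584 -4.485
endloop
endfacet
facet normal -0.013 -0.372 0.928
outer loop
vertex 1.983 -0.055 -2.889
vertex 4.095 0.656 -2.575
vertex 3.314 1.312 -2.323
endloop
endfacet
facet normal -0.669 -0.687 -0.284
outer loop
vertex 2.763 -0.711 -3.14
vertex 1.983 -0.055 -2.889
vertex 2.786 -0.072 -4.737
endloop
endfacet
facet normal -0.013 -0.371 0.929
outer loop
vertex 2.763 -0.711 -3.14
vertex 4.095 0.656 -2.575
vertex 1.983 -0.055 -2.889
endloop
endfacet
facet normal 0.669 0.687 0.284
outer loop
vertex 3.314 1.312 -2.323
vertex 4.095 0.656 -2.575
vertex 3.337 1.951 -3.92
endloop
endfacet
facet normal 0.013 0.371 -0.928
outer loop
vertex 4.117 1.295 -4.171
vertex 2.786 -0.072 -4.737
vertex 3.337 1.951 -3.92
endloop
endfacet
facet normal 0.669 0.687 0.284
outer loop
vertex 3.337 1.951 -3.92
vertex 4.095 0.656 -2.575
vertex 4.117 1.295 -4.171
endloop
endfacet
facet normal 0.743 -0.625 -0.239
outer loop
vertex 4.117 1.295 -4.171
vertex 2.763 -0.711 -3.14
vertex 2.786 -0.072 -4.737
endloop
endfacet
facet normal 0.743 -0.625 -0.240
outer loop
vertex 4.095 0.656 -2.575
vertex 2.763 -0.711 -3.14
vertex 4.117 1.295 -4.171
endloop
endfacet

endsolid


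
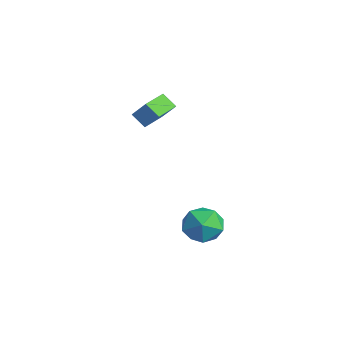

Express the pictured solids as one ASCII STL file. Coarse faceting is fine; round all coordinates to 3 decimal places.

solid 
facet normal -0.609 -0.229 -0.760
outer loop
vertex -3.746 -3.756 1.824
vertex -4.368 -2.439 1.926
vertex -3.037 -3.368 1.139
endloop
endfacet
facet normal 0.426 -0.902 -0.070
outer loop
vertex -2.112 -3.021 2.294
vertex -3.746 -3.756 1.824
vertex -3.037 -3.368 1.139
endloop
endfacet
facet normal -0.609 -0.229 -0.760
outer loop
vertex -3.037 -3.368 1.139
vertex -4.368 -2.439 1.926
vertex -3.659 -2.051 1.241
endloop
endfacet
facet normal 0.670 0.366 -0.646
outer loop
vertex -3.659 -2.051 1.241
vertex -2.112 -3.021 2.294
vertex -3.037 -3.368 1.139
endloop
endfacet
facet normal -0.670 -0.366 0.646
outer loop
vertex -3.746 -3.756 1.824
vertex -3.443 -2.092 3.081
vertex -4.368 -2.439 1.926
endloop
endfacet
facet normal 0.426 -0.902 -0.070
outer loop
vertex -2.821 -3.409 2.979
vertex -3.746 -3.756 1.824
vertex -2.112 -3.021 2.294
endloop
endfacet
facet normal -0.670 -0.366 0.646
outer loop
vertex -2.821 -3.409 2.979
vertex -3.443 -2.092 3.081
vertex -3.746 -3.756 1.824
endloop
endfacet
facet normal -0.426 0.902 0.070
outer loop
vertex -4.368 -2.439 1.926
vertex -3.443 -2.092 3.081
vertex -3.659 -2.051 1.241
endloop
endfacet
facet normal 0.670 0.366 -0.646
outer loop
vertex -2.734 -1.704 2.396
vertex -2.112 -3.021 2.294
vertex -3.659 -2.051 1.241
endloop
endfacet
facet normal -0.426 0.902 0.070
outer loop
vertex -3.659 -2.051 1.241
vertex -3.443 -2.092 3.081
vertex -2.734 -1.704 2.396
endloop
endfacet
facet normal 0.609 0.229 0.760
outer loop
vertex -2.734 -1.704 2.396
vertex -2.821 -3.409 2.979
vertex -2.112 -3.021 2.294
endloop
endfacet
facet normal 0.609 0.229 0.760
outer loop
vertex -3.443 -2.092 3.081
vertex -2.821 -3.409 2.979
vertex -2.734 -1.704 2.396
endloop
endfacet
facet normal -0.810 -0.227 0.540
outer loop
vertex 2.154 -2.801 -2.173
vertex 2.017 -3.861 -2.824
vertex 2.709 -3.852 -1.782
endloop
endfacet
facet normal -0.349 0.159 0.923
outer loop
vertex 2.154 -2.801 -2.173
vertex 2.709 -3.852 -1.782
vertex 3.326 -2.765 -1.736
endloop
endfacet
facet normal -0.241 0.777 0.582
outer loop
vertex 2.154 -2.801 -2.173
vertex 3.326 -2.765 -1.736
vertex 3.016 -2.101 -2.75
endloop
endfacet
facet normal -0.635 0.772 -0.013
outer loop
vertex 2.154 -2.801 -2.173
vertex 3.016 -2.101 -2.75
vertex 2.207 -2.778 -3.423
endloop
endfacet
facet normal -0.988 0.152 -0.039
outer loop
vertex 2.154 -2.801 -2.173
vertex 2.207 -2.778 -3.423
vertex 2.017 -3.861 -2.824
endloop
endfacet
facet normal 0.270 -0.193 0.943
outer loop
vertex 3.326 -2.765 -1.736
vertex 2.709 -3.852 -1.782
vertex 3.913 -3.802 -2.117
endloop
endfacet
facet normal -0.475 -0.818 0.323
outer loop
vertex 2.709 -3.852 -1.782
vertex 2.017 -3.861 -2.824
vertex 3.104 -4.479 -2.79
endloop
endfacet
facet normal -0.762 -0.206 -0.614
outer loop
vertex 2.017 -3.861 -2.824
vertex 2.207 -2.778 -3.423
vertex 2.794 -3.815 -3.804
endloop
endfacet
facet normal -0.192 0.798 -0.572
outer loop
vertex 2.207 -2.778 -3.423
vertex 3.016 -2.101 -2.75
vertex 3.411 -2.728 -3.758
endloop
endfacet
facet normal 0.446 0.805 0.391
outer loop
vertex 3.016 -2.101 -2.75
vertex 3.326 -2.765 -1.736
vertex 4.103 -2.719 -2.716
endloop
endfacet
facet normal 0.635 -0.772 0.013
outer loop
vertex 3.966 -3.779 -3.367
vertex 3.913 -3.802 -2.117
vertex 3.104 -4.479 -2.79
endloop
endfacet
facet normal 0.241 -0.777 -0.582
outer loop
vertex 3.966 -3.779 -3.367
vertex 3.104 -4.479 -2.79
vertex 2.794 -3.815 -3.804
endloop
endfacet
facet normal 0.349 -0.159 -0.923
outer loop
vertex 3.966 -3.779 -3.367
vertex 2.794 -3.815 -3.804
vertex 3.411 -2.728 -3.758
endloop
endfacet
facet normal 0.810 0.227 -0.540
outer loop
vertex 3.966 -3.779 -3.367
vertex 3.411 -2.728 -3.758
vertex 4.103 -2.719 -2.716
endloop
endfacet
facet normal 0.988 -0.152 0.039
outer loop
vertex 3.966 -3.779 -3.367
vertex 4.103 -2.719 -2.716
vertex 3.913 -3.802 -2.117
endloop
endfacet
facet normal 0.192 -0.798 0.572
outer loop
vertex 3.104 -4.479 -2.79
vertex 3.913 -3.802 -2.117
vertex 2.709 -3.852 -1.782
endloop
endfacet
facet normal -0.446 -0.805 -0.391
outer loop
vertex 2.794 -3.815 -3.804
vertex 3.104 -4.479 -2.79
vertex 2.017 -3.861 -2.824
endloop
endfacet
facet normal -0.270 0.193 -0.943
outer loop
vertex 3.411 -2.728 -3.758
vertex 2.794 -3.815 -3.804
vertex 2.207 -2.778 -3.423
endloop
endfacet
facet normal 0.475 0.818 -0.323
outer loop
vertex 4.103 -2.719 -2.716
vertex 3.411 -2.728 -3.758
vertex 3.016 -2.101 -2.75
endloop
endfacet
facet normal 0.762 0.206 0.614
outer loop
vertex 3.913 -3.802 -2.117
vertex 4.103 -2.719 -2.716
vertex 3.326 -2.765 -1.736
endloop
endfacet

endsolid


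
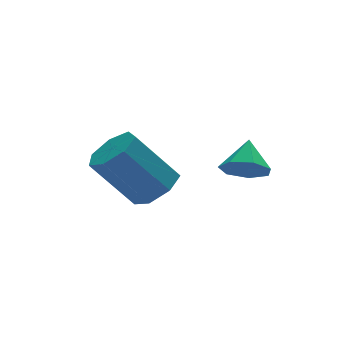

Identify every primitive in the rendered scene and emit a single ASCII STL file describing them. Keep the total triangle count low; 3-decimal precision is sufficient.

solid 
facet normal -0.433 -0.649 -0.626
outer loop
vertex 2.35 -0.481 -3.211
vertex 2.054 -0.824 -2.651
vertex 1.787 -0.276 -3.034
endloop
endfacet
facet normal 0.240 0.922 -0.305
outer loop
vertex 2.35 -0.481 -3.211
vertex 1.787 -0.276 -3.034
vertex 2.526 -0.116 -1.969
endloop
endfacet
facet normal -0.433 -0.649 -0.626
outer loop
vertex 1.787 -0.276 -3.034
vertex 2.054 -0.824 -2.651
vertex 1.425 -0.483 -2.569
endloop
endfacet
facet normal -0.372 0.920 0.120
outer loop
vertex 1.787 -0.276 -3.034
vertex 1.425 -0.483 -2.569
vertex 2.526 -0.116 -1.969
endloop
endfacet
facet normal -0.433 -0.648 -0.626
outer loop
vertex 1.425 -0.483 -2.569
vertex 2.054 -0.824 -2.651
vertex 1.537 -0.947 -2.166
endloop
endfacet
facet normal -0.538 0.475 0.696
outer loop
vertex 1.425 -0.483 -2.569
vertex 1.537 -0.947 -2.166
vertex 2.526 -0.116 -1.969
endloop
endfacet
facet normal -0.432 -0.650 -0.626
outer loop
vertex 1.537 -0.947 -2.166
vertex 2.054 -0.824 -2.651
vertex 2.038 -1.318 -2.127
endloop
endfacet
facet normal -0.133 -0.076 0.988
outer loop
vertex 1.537 -0.947 -2.166
vertex 2.038 -1.318 -2.127
vertex 2.526 -0.116 -1.969
endloop
endfacet
facet normal -0.434 -0.649 -0.625
outer loop
vertex 2.038 -1.318 -2.127
vertex 2.054 -0.824 -2.651
vertex 2.551 -1.317 -2.484
endloop
endfacet
facet normal 0.541 -0.322 0.777
outer loop
vertex 2.038 -1.318 -2.127
vertex 2.551 -1.317 -2.484
vertex 2.526 -0.116 -1.969
endloop
endfacet
facet normal -0.433 -0.648 -0.626
outer loop
vertex 2.551 -1.317 -2.484
vertex 2.054 -0.824 -2.651
vertex 2.69 -0.944 -2.966
endloop
endfacet
facet normal 0.972 -0.075 0.222
outer loop
vertex 2.551 -1.317 -2.484
vertex 2.69 -0.944 -2.966
vertex 2.526 -0.116 -1.969
endloop
endfacet
facet normal -0.432 -0.649 -0.626
outer loop
vertex 2.69 -0.944 -2.966
vertex 2.054 -0.824 -2.651
vertex 2.35 -0.481 -3.211
endloop
endfacet
facet normal 0.839 0.479 -0.260
outer loop
vertex 2.69 -0.944 -2.966
vertex 2.35 -0.481 -3.211
vertex 2.526 -0.116 -1.969
endloop
endfacet
facet normal 0.564 -0.268 -0.781
outer loop
vertex 0.626 0.587 -3.045
vertex -0.01 0.238 -3.384
vertex 0.245 0.993 -3.459
endloop
endfacet
facet normal 0.617 0.766 0.183
outer loop
vertex 0.626 0.587 -3.045
vertex 0.245 0.993 -3.459
vertex -0.435 1.09 -1.577
endloop
endfacet
facet normal 0.617 0.765 0.184
outer loop
vertex -0.435 1.09 -1.577
vertex 0.245 0.993 -3.459
vertex -0.816 1.497 -1.991
endloop
endfacet
facet normal -0.564 0.267 0.782
outer loop
vertex -0.435 1.09 -1.577
vertex -0.816 1.497 -1.991
vertex -1.07 0.742 -1.916
endloop
endfacet
facet normal 0.564 -0.268 -0.781
outer loop
vertex 0.245 0.993 -3.459
vertex -0.01 0.238 -3.384
vertex -0.328 0.831 -3.817
endloop
endfacet
facet normal -0.044 0.935 -0.353
outer loop
vertex 0.245 0.993 -3.459
vertex -0.328 0.831 -3.817
vertex -0.816 1.497 -1.991
endloop
endfacet
facet normal -0.045 0.935 -0.353
outer loop
vertex -0.816 1.497 -1.991
vertex -0.328 0.831 -3.817
vertex -1.389 1.334 -2.349
endloop
endfacet
facet normal -0.564 0.267 0.781
outer loop
vertex -0.816 1.497 -1.991
vertex -1.389 1.334 -2.349
vertex -1.07 0.742 -1.916
endloop
endfacet
facet normal 0.565 -0.267 -0.781
outer loop
vertex -0.328 0.831 -3.817
vertex -0.01 0.238 -3.384
vertex -0.66 0.222 -3.849
endloop
endfacet
facet normal -0.673 0.399 -0.623
outer loop
vertex -0.328 0.831 -3.817
vertex -0.66 0.222 -3.849
vertex -1.389 1.334 -2.349
endloop
endfacet
facet normal -0.672 0.400 -0.623
outer loop
vertex -1.389 1.334 -2.349
vertex -0.66 0.222 -3.849
vertex -1.721 0.726 -2.381
endloop
endfacet
facet normal -0.564 0.267 0.781
outer loop
vertex -1.389 1.334 -2.349
vertex -1.721 0.726 -2.381
vertex -1.07 0.742 -1.916
endloop
endfacet
facet normal 0.565 -0.268 -0.781
outer loop
vertex -0.66 0.222 -3.849
vertex -0.01 0.238 -3.384
vertex -0.503 -0.374 -3.531
endloop
endfacet
facet normal -0.794 -0.436 -0.424
outer loop
vertex -0.66 0.222 -3.849
vertex -0.503 -0.374 -3.531
vertex -1.721 0.726 -2.381
endloop
endfacet
facet normal -0.794 -0.436 -0.424
outer loop
vertex -1.721 0.726 -2.381
vertex -0.503 -0.374 -3.531
vertex -1.564 0.13 -2.062
endloop
endfacet
facet normal -0.564 0.269 0.781
outer loop
vertex -1.721 0.726 -2.381
vertex -1.564 0.13 -2.062
vertex -1.07 0.742 -1.916
endloop
endfacet
facet normal 0.565 -0.267 -0.781
outer loop
vertex -0.503 -0.374 -3.531
vertex -0.01 0.238 -3.384
vertex 0.026 -0.51 -3.102
endloop
endfacet
facet normal -0.318 -0.943 0.094
outer loop
vertex -0.503 -0.374 -3.531
vertex 0.026 -0.51 -3.102
vertex -1.564 0.13 -2.062
endloop
endfacet
facet normal -0.318 -0.943 0.094
outer loop
vertex -1.564 0.13 -2.062
vertex 0.026 -0.51 -3.102
vertex -1.035 -0.006 -1.634
endloop
endfacet
facet normal -0.563 0.268 0.781
outer loop
vertex -1.564 0.13 -2.062
vertex -1.035 -0.006 -1.634
vertex -1.07 0.742 -1.916
endloop
endfacet
facet normal 0.564 -0.267 -0.781
outer loop
vertex 0.026 -0.51 -3.102
vertex -0.01 0.238 -3.384
vertex 0.528 -0.082 -2.886
endloop
endfacet
facet normal 0.398 -0.740 0.542
outer loop
vertex 0.026 -0.51 -3.102
vertex 0.528 -0.082 -2.886
vertex -1.035 -0.006 -1.634
endloop
endfacet
facet normal 0.398 -0.740 0.542
outer loop
vertex -1.035 -0.006 -1.634
vertex 0.528 -0.082 -2.886
vertex -0.533 0.422 -1.418
endloop
endfacet
facet normal -0.564 0.268 0.781
outer loop
vertex -1.035 -0.006 -1.634
vertex -0.533 0.422 -1.418
vertex -1.07 0.742 -1.916
endloop
endfacet
facet normal 0.564 -0.268 -0.781
outer loop
vertex 0.528 -0.082 -2.886
vertex -0.01 0.238 -3.384
vertex 0.626 0.587 -3.045
endloop
endfacet
facet normal 0.813 0.019 0.581
outer loop
vertex 0.528 -0.082 -2.886
vertex 0.626 0.587 -3.045
vertex -0.533 0.422 -1.418
endloop
endfacet
facet normal 0.813 0.019 0.581
outer loop
vertex -0.533 0.422 -1.418
vertex 0.626 0.587 -3.045
vertex -0.435 1.09 -1.577
endloop
endfacet
facet normal -0.564 0.269 0.781
outer loop
vertex -0.533 0.422 -1.418
vertex -0.435 1.09 -1.577
vertex -1.07 0.742 -1.916
endloop
endfacet

endsolid


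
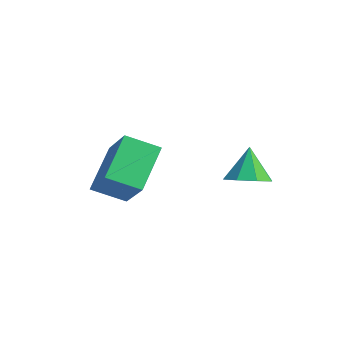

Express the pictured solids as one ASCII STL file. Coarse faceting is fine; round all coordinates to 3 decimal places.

solid 
facet normal 0.285 -0.230 -0.930
outer loop
vertex 1.285 2.303 0.383
vertex 0.444 2.477 0.082
vertex 1.202 2.968 0.193
endloop
endfacet
facet normal 0.690 0.277 0.668
outer loop
vertex 1.285 2.303 0.383
vertex 1.202 2.968 0.193
vertex 0.016 2.823 1.478
endloop
endfacet
facet normal 0.285 -0.229 -0.931
outer loop
vertex 1.202 2.968 0.193
vertex 0.444 2.477 0.082
vertex 0.676 3.346 -0.061
endloop
endfacet
facet normal 0.375 0.817 0.438
outer loop
vertex 1.202 2.968 0.193
vertex 0.676 3.346 -0.061
vertex 0.016 2.823 1.478
endloop
endfacet
facet normal 0.285 -0.229 -0.931
outer loop
vertex 0.676 3.346 -0.061
vertex 0.444 2.477 0.082
vertex 0.013 3.215 -0.232
endloop
endfacet
facet normal -0.243 0.945 0.217
outer loop
vertex 0.676 3.346 -0.061
vertex 0.013 3.215 -0.232
vertex 0.016 2.823 1.478
endloop
endfacet
facet normal 0.285 -0.229 -0.931
outer loop
vertex 0.013 3.215 -0.232
vertex 0.444 2.477 0.082
vertex -0.397 2.652 -0.219
endloop
endfacet
facet normal -0.799 0.585 0.136
outer loop
vertex 0.013 3.215 -0.232
vertex -0.397 2.652 -0.219
vertex 0.016 2.823 1.478
endloop
endfacet
facet normal 0.285 -0.231 -0.930
outer loop
vertex -0.397 2.652 -0.219
vertex 0.444 2.477 0.082
vertex -0.315 1.987 -0.029
endloop
endfacet
facet normal -0.969 -0.051 0.241
outer loop
vertex -0.397 2.652 -0.219
vertex -0.315 1.987 -0.029
vertex 0.016 2.823 1.478
endloop
endfacet
facet normal 0.285 -0.231 -0.930
outer loop
vertex -0.315 1.987 -0.029
vertex 0.444 2.477 0.082
vertex 0.212 1.609 0.226
endloop
endfacet
facet normal -0.653 -0.592 0.472
outer loop
vertex -0.315 1.987 -0.029
vertex 0.212 1.609 0.226
vertex 0.016 2.823 1.478
endloop
endfacet
facet normal 0.285 -0.230 -0.931
outer loop
vertex 0.212 1.609 0.226
vertex 0.444 2.477 0.082
vertex 0.874 1.74 0.396
endloop
endfacet
facet normal -0.035 -0.720 0.693
outer loop
vertex 0.212 1.609 0.226
vertex 0.874 1.74 0.396
vertex 0.016 2.823 1.478
endloop
endfacet
facet normal 0.285 -0.230 -0.930
outer loop
vertex 0.874 1.74 0.396
vertex 0.444 2.477 0.082
vertex 1.285 2.303 0.383
endloop
endfacet
facet normal 0.520 -0.362 0.774
outer loop
vertex 0.874 1.74 0.396
vertex 1.285 2.303 0.383
vertex 0.016 2.823 1.478
endloop
endfacet
facet normal -0.790 0.123 -0.601
outer loop
vertex -2.349 -2.247 -0.342
vertex -3.241 -0.963 1.091
vertex -1.719 -1.138 -0.943
endloop
endfacet
facet normal 0.421 -0.605 -0.676
outer loop
vertex -0.179 -1.377 0.229
vertex -2.349 -2.247 -0.342
vertex -1.719 -1.138 -0.943
endloop
endfacet
facet normal -0.790 0.123 -0.601
outer loop
vertex -1.719 -1.138 -0.943
vertex -3.241 -0.963 1.091
vertex -2.611 0.146 0.49
endloop
endfacet
facet normal 0.447 0.786 -0.427
outer loop
vertex -2.611 0.146 0.49
vertex -0.179 -1.377 0.229
vertex -1.719 -1.138 -0.943
endloop
endfacet
facet normal -0.447 -0.786 0.427
outer loop
vertex -2.349 -2.247 -0.342
vertex -1.701 -1.202 2.263
vertex -3.241 -0.963 1.091
endloop
endfacet
facet normal 0.421 -0.605 -0.676
outer loop
vertex -0.809 -2.486 0.83
vertex -2.349 -2.247 -0.342
vertex -0.179 -1.377 0.229
endloop
endfacet
facet normal -0.447 -0.786 0.427
outer loop
vertex -0.809 -2.486 0.83
vertex -1.701 -1.202 2.263
vertex -2.349 -2.247 -0.342
endloop
endfacet
facet normal -0.421 0.605 0.676
outer loop
vertex -3.241 -0.963 1.091
vertex -1.701 -1.202 2.263
vertex -2.611 0.146 0.49
endloop
endfacet
facet normal 0.447 0.786 -0.427
outer loop
vertex -1.071 -0.093 1.662
vertex -0.179 -1.377 0.229
vertex -2.611 0.146 0.49
endloop
endfacet
facet normal -0.421 0.605 0.676
outer loop
vertex -2.611 0.146 0.49
vertex -1.701 -1.202 2.263
vertex -1.071 -0.093 1.662
endloop
endfacet
facet normal 0.790 -0.123 0.601
outer loop
vertex -1.071 -0.093 1.662
vertex -0.809 -2.486 0.83
vertex -0.179 -1.377 0.229
endloop
endfacet
facet normal 0.790 -0.123 0.601
outer loop
vertex -1.701 -1.202 2.263
vertex -0.809 -2.486 0.83
vertex -1.071 -0.093 1.662
endloop
endfacet

endsolid


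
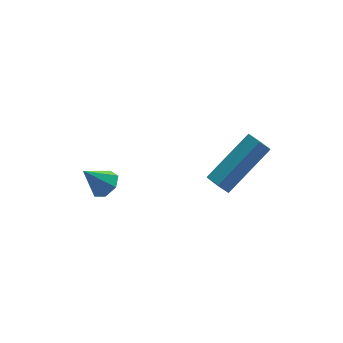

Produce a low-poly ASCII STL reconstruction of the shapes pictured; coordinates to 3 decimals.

solid 
facet normal -0.809 -0.143 -0.570
outer loop
vertex -1.164 -1.956 -1.075
vertex -1.362 -2.286 -0.711
vertex -1.471 -1.768 -0.686
endloop
endfacet
facet normal 0.097 0.924 -0.370
outer loop
vertex -1.164 -1.956 -1.075
vertex -1.471 -1.768 -0.686
vertex 0.6 -1.644 0.167
endloop
endfacet
facet normal 0.097 0.924 -0.371
outer loop
vertex 0.6 -1.644 0.167
vertex -1.471 -1.768 -0.686
vertex 0.293 -1.456 0.555
endloop
endfacet
facet normal 0.809 0.144 0.570
outer loop
vertex 0.6 -1.644 0.167
vertex 0.293 -1.456 0.555
vertex 0.402 -1.974 0.531
endloop
endfacet
facet normal -0.809 -0.143 -0.570
outer loop
vertex -1.471 -1.768 -0.686
vertex -1.362 -2.286 -0.711
vertex -1.669 -2.098 -0.322
endloop
endfacet
facet normal -0.453 0.769 0.451
outer loop
vertex -1.471 -1.768 -0.686
vertex -1.669 -2.098 -0.322
vertex 0.293 -1.456 0.555
endloop
endfacet
facet normal -0.453 0.770 0.450
outer loop
vertex 0.293 -1.456 0.555
vertex -1.669 -2.098 -0.322
vertex 0.095 -1.786 0.92
endloop
endfacet
facet normal 0.809 0.144 0.569
outer loop
vertex 0.293 -1.456 0.555
vertex 0.095 -1.786 0.92
vertex 0.402 -1.974 0.531
endloop
endfacet
facet normal -0.809 -0.143 -0.570
outer loop
vertex -1.669 -2.098 -0.322
vertex -1.362 -2.286 -0.711
vertex -1.56 -2.616 -0.347
endloop
endfacet
facet normal -0.550 -0.155 0.820
outer loop
vertex -1.669 -2.098 -0.322
vertex -1.56 -2.616 -0.347
vertex 0.095 -1.786 0.92
endloop
endfacet
facet normal -0.550 -0.155 0.820
outer loop
vertex 0.095 -1.786 0.92
vertex -1.56 -2.616 -0.347
vertex 0.204 -2.304 0.895
endloop
endfacet
facet normal 0.809 0.143 0.570
outer loop
vertex 0.095 -1.786 0.92
vertex 0.204 -2.304 0.895
vertex 0.402 -1.974 0.531
endloop
endfacet
facet normal -0.809 -0.144 -0.570
outer loop
vertex -1.56 -2.616 -0.347
vertex -1.362 -2.286 -0.711
vertex -1.253 -2.804 -0.735
endloop
endfacet
facet normal -0.097 -0.924 0.370
outer loop
vertex -1.56 -2.616 -0.347
vertex -1.253 -2.804 -0.735
vertex 0.204 -2.304 0.895
endloop
endfacet
facet normal -0.097 -0.924 0.370
outer loop
vertex 0.204 -2.304 0.895
vertex -1.253 -2.804 -0.735
vertex 0.511 -2.492 0.506
endloop
endfacet
facet normal 0.809 0.143 0.570
outer loop
vertex 0.204 -2.304 0.895
vertex 0.511 -2.492 0.506
vertex 0.402 -1.974 0.531
endloop
endfacet
facet normal -0.809 -0.144 -0.569
outer loop
vertex -1.253 -2.804 -0.735
vertex -1.362 -2.286 -0.711
vertex -1.055 -2.474 -1.1
endloop
endfacet
facet normal 0.453 -0.770 -0.450
outer loop
vertex -1.253 -2.804 -0.735
vertex -1.055 -2.474 -1.1
vertex 0.511 -2.492 0.506
endloop
endfacet
facet normal 0.453 -0.769 -0.451
outer loop
vertex 0.511 -2.492 0.506
vertex -1.055 -2.474 -1.1
vertex 0.709 -2.162 0.142
endloop
endfacet
facet normal 0.809 0.143 0.570
outer loop
vertex 0.511 -2.492 0.506
vertex 0.709 -2.162 0.142
vertex 0.402 -1.974 0.531
endloop
endfacet
facet normal -0.809 -0.143 -0.570
outer loop
vertex -1.055 -2.474 -1.1
vertex -1.362 -2.286 -0.711
vertex -1.164 -1.956 -1.075
endloop
endfacet
facet normal 0.550 0.155 -0.820
outer loop
vertex -1.055 -2.474 -1.1
vertex -1.164 -1.956 -1.075
vertex 0.709 -2.162 0.142
endloop
endfacet
facet normal 0.550 0.155 -0.820
outer loop
vertex 0.709 -2.162 0.142
vertex -1.164 -1.956 -1.075
vertex 0.6 -1.644 0.167
endloop
endfacet
facet normal 0.809 0.143 0.570
outer loop
vertex 0.709 -2.162 0.142
vertex 0.6 -1.644 0.167
vertex 0.402 -1.974 0.531
endloop
endfacet
facet normal 0.586 -0.192 -0.787
outer loop
vertex -2.831 2.73 -3.91
vertex -3.259 2.342 -4.134
vertex -3.198 2.95 -4.237
endloop
endfacet
facet normal 0.157 0.892 0.424
outer loop
vertex -2.831 2.73 -3.91
vertex -3.198 2.95 -4.237
vertex -3.981 2.578 -3.166
endloop
endfacet
facet normal 0.586 -0.192 -0.788
outer loop
vertex -3.198 2.95 -4.237
vertex -3.259 2.342 -4.134
vertex -3.611 2.712 -4.486
endloop
endfacet
facet normal -0.478 0.877 -0.045
outer loop
vertex -3.198 2.95 -4.237
vertex -3.611 2.712 -4.486
vertex -3.981 2.578 -3.166
endloop
endfacet
facet normal 0.586 -0.192 -0.787
outer loop
vertex -3.611 2.712 -4.486
vertex -3.259 2.342 -4.134
vertex -3.759 2.195 -4.47
endloop
endfacet
facet normal -0.936 0.261 -0.236
outer loop
vertex -3.611 2.712 -4.486
vertex -3.759 2.195 -4.47
vertex -3.981 2.578 -3.166
endloop
endfacet
facet normal 0.586 -0.193 -0.787
outer loop
vertex -3.759 2.195 -4.47
vertex -3.259 2.342 -4.134
vertex -3.531 1.789 -4.201
endloop
endfacet
facet normal -0.871 -0.492 -0.004
outer loop
vertex -3.759 2.195 -4.47
vertex -3.531 1.789 -4.201
vertex -3.981 2.578 -3.166
endloop
endfacet
facet normal 0.586 -0.193 -0.787
outer loop
vertex -3.531 1.789 -4.201
vertex -3.259 2.342 -4.134
vertex -3.099 1.799 -3.882
endloop
endfacet
facet normal -0.333 -0.814 0.476
outer loop
vertex -3.531 1.789 -4.201
vertex -3.099 1.799 -3.882
vertex -3.981 2.578 -3.166
endloop
endfacet
facet normal 0.586 -0.192 -0.787
outer loop
vertex -3.099 1.799 -3.882
vertex -3.259 2.342 -4.134
vertex -2.787 2.218 -3.752
endloop
endfacet
facet normal 0.273 -0.465 0.842
outer loop
vertex -3.099 1.799 -3.882
vertex -2.787 2.218 -3.752
vertex -3.981 2.578 -3.166
endloop
endfacet
facet normal 0.586 -0.192 -0.787
outer loop
vertex -2.787 2.218 -3.752
vertex -3.259 2.342 -4.134
vertex -2.831 2.73 -3.91
endloop
endfacet
facet normal 0.491 0.295 0.820
outer loop
vertex -2.787 2.218 -3.752
vertex -2.831 2.73 -3.91
vertex -3.981 2.578 -3.166
endloop
endfacet

endsolid


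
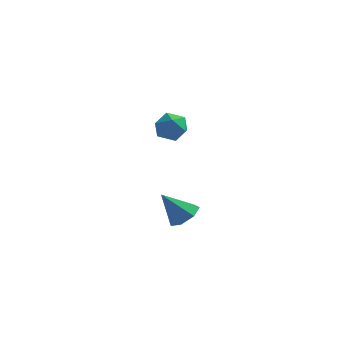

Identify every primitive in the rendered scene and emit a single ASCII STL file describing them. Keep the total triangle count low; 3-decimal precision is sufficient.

solid 
facet normal 0.588 0.182 -0.788
outer loop
vertex 1.86 -3.485 -3.562
vertex 1.087 -3.706 -4.19
vertex 1.344 -2.803 -3.79
endloop
endfacet
facet normal 0.268 0.482 0.834
outer loop
vertex 1.86 -3.485 -3.562
vertex 1.344 -2.803 -3.79
vertex -0.107 -4.074 -2.59
endloop
endfacet
facet normal 0.588 0.182 -0.788
outer loop
vertex 1.344 -2.803 -3.79
vertex 1.087 -3.706 -4.19
vertex 0.635 -2.801 -4.319
endloop
endfacet
facet normal -0.340 0.821 0.459
outer loop
vertex 1.344 -2.803 -3.79
vertex 0.635 -2.801 -4.319
vertex -0.107 -4.074 -2.59
endloop
endfacet
facet normal 0.588 0.182 -0.788
outer loop
vertex 0.635 -2.801 -4.319
vertex 1.087 -3.706 -4.19
vertex 0.266 -3.48 -4.751
endloop
endfacet
facet normal -0.874 0.486 -0.017
outer loop
vertex 0.635 -2.801 -4.319
vertex 0.266 -3.48 -4.751
vertex -0.107 -4.074 -2.59
endloop
endfacet
facet normal 0.588 0.181 -0.788
outer loop
vertex 0.266 -3.48 -4.751
vertex 1.087 -3.706 -4.19
vertex 0.515 -4.329 -4.76
endloop
endfacet
facet normal -0.933 -0.271 -0.236
outer loop
vertex 0.266 -3.48 -4.751
vertex 0.515 -4.329 -4.76
vertex -0.107 -4.074 -2.59
endloop
endfacet
facet normal 0.588 0.182 -0.788
outer loop
vertex 0.515 -4.329 -4.76
vertex 1.087 -3.706 -4.19
vertex 1.196 -4.709 -4.34
endloop
endfacet
facet normal -0.472 -0.881 -0.032
outer loop
vertex 0.515 -4.329 -4.76
vertex 1.196 -4.709 -4.34
vertex -0.107 -4.074 -2.59
endloop
endfacet
facet normal 0.588 0.182 -0.788
outer loop
vertex 1.196 -4.709 -4.34
vertex 1.087 -3.706 -4.19
vertex 1.794 -4.333 -3.807
endloop
endfacet
facet normal 0.162 -0.883 0.441
outer loop
vertex 1.196 -4.709 -4.34
vertex 1.794 -4.333 -3.807
vertex -0.107 -4.074 -2.59
endloop
endfacet
facet normal 0.588 0.182 -0.788
outer loop
vertex 1.794 -4.333 -3.807
vertex 1.087 -3.706 -4.19
vertex 1.86 -3.485 -3.562
endloop
endfacet
facet normal 0.491 -0.277 0.826
outer loop
vertex 1.794 -4.333 -3.807
vertex 1.86 -3.485 -3.562
vertex -0.107 -4.074 -2.59
endloop
endfacet
facet normal -0.549 0.714 0.435
outer loop
vertex -1.948 4.597 -1.032
vertex -2.866 3.986 -1.189
vertex -2.274 3.871 -0.252
endloop
endfacet
facet normal 0.112 0.704 0.702
outer loop
vertex -1.948 4.597 -1.032
vertex -2.274 3.871 -0.252
vertex -1.194 3.96 -0.514
endloop
endfacet
facet normal 0.569 0.806 0.163
outer loop
vertex -1.948 4.597 -1.032
vertex -1.194 3.96 -0.514
vertex -1.119 4.129 -1.613
endloop
endfacet
facet normal 0.190 0.879 -0.437
outer loop
vertex -1.948 4.597 -1.032
vertex -1.119 4.129 -1.613
vertex -2.153 4.145 -2.03
endloop
endfacet
facet normal -0.501 0.822 -0.269
outer loop
vertex -1.948 4.597 -1.032
vertex -2.153 4.145 -2.03
vertex -2.866 3.986 -1.189
endloop
endfacet
facet normal 0.231 0.054 0.971
outer loop
vertex -1.194 3.96 -0.514
vertex -2.274 3.871 -0.252
vertex -1.647 2.955 -0.35
endloop
endfacet
facet normal -0.839 0.071 0.539
outer loop
vertex -2.274 3.871 -0.252
vertex -2.866 3.986 -1.189
vertex -2.681 2.971 -0.767
endloop
endfacet
facet normal -0.762 0.246 -0.599
outer loop
vertex -2.866 3.986 -1.189
vertex -2.153 4.145 -2.03
vertex -2.606 3.14 -1.866
endloop
endfacet
facet normal 0.357 0.337 -0.871
outer loop
vertex -2.153 4.145 -2.03
vertex -1.119 4.129 -1.613
vertex -1.526 3.229 -2.128
endloop
endfacet
facet normal 0.971 0.218 0.100
outer loop
vertex -1.119 4.129 -1.613
vertex -1.194 3.96 -0.514
vertex -0.934 3.114 -1.191
endloop
endfacet
facet normal -0.190 -0.879 0.437
outer loop
vertex -1.852 2.503 -1.348
vertex -1.647 2.955 -0.35
vertex -2.681 2.971 -0.767
endloop
endfacet
facet normal -0.569 -0.806 -0.163
outer loop
vertex -1.852 2.503 -1.348
vertex -2.681 2.971 -0.767
vertex -2.606 3.14 -1.866
endloop
endfacet
facet normal -0.112 -0.704 -0.702
outer loop
vertex -1.852 2.503 -1.348
vertex -2.606 3.14 -1.866
vertex -1.526 3.229 -2.128
endloop
endfacet
facet normal 0.549 -0.714 -0.435
outer loop
vertex -1.852 2.503 -1.348
vertex -1.526 3.229 -2.128
vertex -0.934 3.114 -1.191
endloop
endfacet
facet normal 0.501 -0.822 0.269
outer loop
vertex -1.852 2.503 -1.348
vertex -0.934 3.114 -1.191
vertex -1.647 2.955 -0.35
endloop
endfacet
facet normal -0.357 -0.337 0.871
outer loop
vertex -2.681 2.971 -0.767
vertex -1.647 2.955 -0.35
vertex -2.274 3.871 -0.252
endloop
endfacet
facet normal -0.971 -0.218 -0.100
outer loop
vertex -2.606 3.14 -1.866
vertex -2.681 2.971 -0.767
vertex -2.866 3.986 -1.189
endloop
endfacet
facet normal -0.231 -0.054 -0.971
outer loop
vertex -1.526 3.229 -2.128
vertex -2.606 3.14 -1.866
vertex -2.153 4.145 -2.03
endloop
endfacet
facet normal 0.839 -0.071 -0.539
outer loop
vertex -0.934 3.114 -1.191
vertex -1.526 3.229 -2.128
vertex -1.119 4.129 -1.613
endloop
endfacet
facet normal 0.762 -0.246 0.599
outer loop
vertex -1.647 2.955 -0.35
vertex -0.934 3.114 -1.191
vertex -1.194 3.96 -0.514
endloop
endfacet

endsolid
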